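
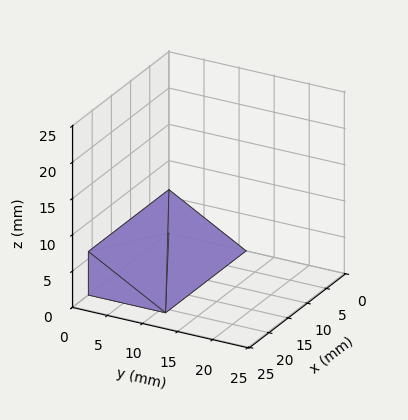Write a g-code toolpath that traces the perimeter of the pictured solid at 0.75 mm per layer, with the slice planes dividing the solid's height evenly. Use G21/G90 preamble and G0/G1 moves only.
Reading the render: the shape is a wedge (ramp): 21 × 11 mm base, rising to 6 mm along the y=0 edge and sloping linearly to z=0 at y=11 (dimensions read to the nearest mm from the axis ticks). For the g-code, the solid's height is divided into equal slices at the stated Δz and each level perimeter traced with G1 moves after a G0 lift.

; perimeter-only toolpath
G21 ; units = mm
G90 ; absolute positioning
G28 ; home
; layer 1
G0 Z0.75
G0 X0.00 Y0.00
G1 X21.00 Y0.00
G1 X21.00 Y9.62
G1 X0.00 Y9.62
G1 X0.00 Y0.00
; layer 2
G0 Z1.50
G0 X0.00 Y0.00
G1 X21.00 Y0.00
G1 X21.00 Y8.25
G1 X0.00 Y8.25
G1 X0.00 Y0.00
; layer 3
G0 Z2.25
G0 X0.00 Y0.00
G1 X21.00 Y0.00
G1 X21.00 Y6.88
G1 X0.00 Y6.88
G1 X0.00 Y0.00
; layer 4
G0 Z3.00
G0 X0.00 Y0.00
G1 X21.00 Y0.00
G1 X21.00 Y5.50
G1 X0.00 Y5.50
G1 X0.00 Y0.00
; layer 5
G0 Z3.75
G0 X0.00 Y0.00
G1 X21.00 Y0.00
G1 X21.00 Y4.12
G1 X0.00 Y4.12
G1 X0.00 Y0.00
; layer 6
G0 Z4.50
G0 X0.00 Y0.00
G1 X21.00 Y0.00
G1 X21.00 Y2.75
G1 X0.00 Y2.75
G1 X0.00 Y0.00
; layer 7
G0 Z5.25
G0 X0.00 Y0.00
G1 X21.00 Y0.00
G1 X21.00 Y1.38
G1 X0.00 Y1.38
G1 X0.00 Y0.00
M2 ; end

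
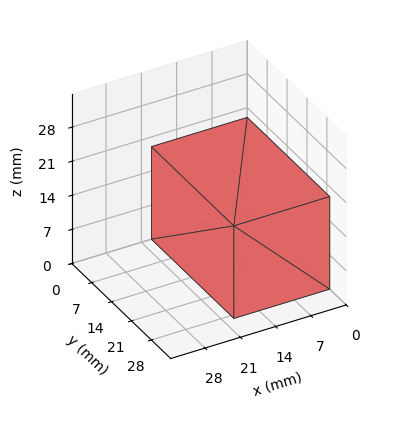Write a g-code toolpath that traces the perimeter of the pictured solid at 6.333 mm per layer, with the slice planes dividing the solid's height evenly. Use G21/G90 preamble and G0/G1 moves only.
Reading the render: the shape is a rectangular box, roughly 19 × 29 mm footprint and 19 mm tall (dimensions read to the nearest mm from the axis ticks). For the g-code, the solid's height is divided into equal slices at the stated Δz and each level perimeter traced with G1 moves after a G0 lift.

; perimeter-only toolpath
G21 ; units = mm
G90 ; absolute positioning
G28 ; home
; layer 1
G0 Z6.333
G0 X0.000 Y0.000
G1 X19.000 Y0.000
G1 X19.000 Y29.000
G1 X0.000 Y29.000
G1 X0.000 Y0.000
; layer 2
G0 Z12.667
G0 X0.000 Y0.000
G1 X19.000 Y0.000
G1 X19.000 Y29.000
G1 X0.000 Y29.000
G1 X0.000 Y0.000
; layer 3
G0 Z19.000
G0 X0.000 Y0.000
G1 X19.000 Y0.000
G1 X19.000 Y29.000
G1 X0.000 Y29.000
G1 X0.000 Y0.000
M2 ; end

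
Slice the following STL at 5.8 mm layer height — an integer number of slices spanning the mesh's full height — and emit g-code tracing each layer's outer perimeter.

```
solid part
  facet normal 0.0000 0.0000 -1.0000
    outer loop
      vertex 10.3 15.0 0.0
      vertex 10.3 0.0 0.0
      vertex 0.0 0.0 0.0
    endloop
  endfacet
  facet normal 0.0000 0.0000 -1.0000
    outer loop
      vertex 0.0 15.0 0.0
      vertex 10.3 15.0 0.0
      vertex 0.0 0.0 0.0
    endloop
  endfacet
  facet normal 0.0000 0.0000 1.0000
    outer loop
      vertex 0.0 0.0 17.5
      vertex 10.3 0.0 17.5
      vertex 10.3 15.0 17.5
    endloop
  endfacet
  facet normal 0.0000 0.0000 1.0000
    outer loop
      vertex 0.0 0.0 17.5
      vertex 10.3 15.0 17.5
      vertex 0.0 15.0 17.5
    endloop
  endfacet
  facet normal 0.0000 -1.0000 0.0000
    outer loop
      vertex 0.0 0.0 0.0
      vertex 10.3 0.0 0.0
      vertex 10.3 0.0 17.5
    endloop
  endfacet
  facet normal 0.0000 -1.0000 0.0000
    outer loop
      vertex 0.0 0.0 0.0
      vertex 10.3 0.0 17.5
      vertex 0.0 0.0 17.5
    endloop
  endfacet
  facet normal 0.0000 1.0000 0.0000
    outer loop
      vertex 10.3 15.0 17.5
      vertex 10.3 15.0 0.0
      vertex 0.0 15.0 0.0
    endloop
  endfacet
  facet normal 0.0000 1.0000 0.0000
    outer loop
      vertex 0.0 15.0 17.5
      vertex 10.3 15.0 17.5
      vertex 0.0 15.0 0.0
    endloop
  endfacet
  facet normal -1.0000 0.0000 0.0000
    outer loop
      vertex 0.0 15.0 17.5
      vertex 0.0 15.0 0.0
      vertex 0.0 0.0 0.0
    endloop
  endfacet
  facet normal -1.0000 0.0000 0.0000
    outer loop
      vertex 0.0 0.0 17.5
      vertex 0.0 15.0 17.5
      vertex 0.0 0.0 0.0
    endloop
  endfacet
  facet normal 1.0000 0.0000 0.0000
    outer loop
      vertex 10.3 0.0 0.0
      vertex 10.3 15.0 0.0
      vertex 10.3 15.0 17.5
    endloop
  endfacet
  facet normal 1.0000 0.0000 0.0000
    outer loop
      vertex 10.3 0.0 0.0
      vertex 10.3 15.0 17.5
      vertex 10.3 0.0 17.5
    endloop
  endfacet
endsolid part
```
; perimeter-only toolpath
G21 ; units = mm
G90 ; absolute positioning
G28 ; home
; layer 1
G0 Z5.8
G0 X0.0 Y0.0
G1 X10.3 Y0.0
G1 X10.3 Y15.0
G1 X0.0 Y15.0
G1 X0.0 Y0.0
; layer 2
G0 Z11.7
G0 X0.0 Y0.0
G1 X10.3 Y0.0
G1 X10.3 Y15.0
G1 X0.0 Y15.0
G1 X0.0 Y0.0
; layer 3
G0 Z17.5
G0 X0.0 Y0.0
G1 X10.3 Y0.0
G1 X10.3 Y15.0
G1 X0.0 Y15.0
G1 X0.0 Y0.0
M2 ; end

The solid is a rectangular box, roughly 10.3 × 15 mm footprint and 17.5 mm tall. Slicing at Δz = 5.8 mm — 3 equal slices spanning the solid's height, so layer i sits at z = i·h/3 — gives 3 non-empty perimeters. Each is a 4-segment closed polygon; G0 lifts to the layer z and rapids to the start vertex, then G1 traces the edges.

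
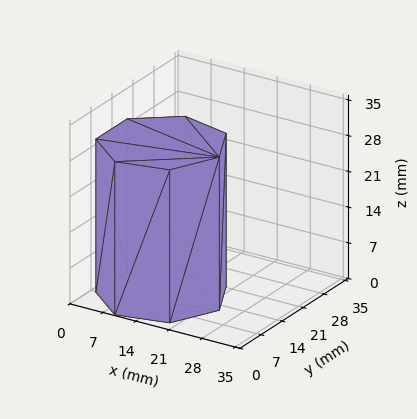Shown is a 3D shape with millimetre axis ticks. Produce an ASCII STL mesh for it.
Reading the render: the shape is a regular 7-sided prism (a cylinder approximated with 7 flat sides), circumscribed radius ≈ 12 mm, height ≈ 30 mm (dimensions read to the nearest mm from the axis ticks). For the STL, each face is triangulated and given an outward normal.

solid part
  facet normal 0.0000 0.0000 -1.0000
    outer loop
      vertex 9.330 23.699 0.000
      vertex 19.482 21.382 0.000
      vertex 24.000 12.000 0.000
    endloop
  endfacet
  facet normal 0.0000 0.0000 -1.0000
    outer loop
      vertex 1.188 17.207 0.000
      vertex 9.330 23.699 0.000
      vertex 24.000 12.000 0.000
    endloop
  endfacet
  facet normal 0.0000 0.0000 -1.0000
    outer loop
      vertex 1.188 6.793 0.000
      vertex 1.188 17.207 0.000
      vertex 24.000 12.000 0.000
    endloop
  endfacet
  facet normal 0.0000 0.0000 -1.0000
    outer loop
      vertex 9.330 0.301 0.000
      vertex 1.188 6.793 0.000
      vertex 24.000 12.000 0.000
    endloop
  endfacet
  facet normal 0.0000 0.0000 -1.0000
    outer loop
      vertex 19.482 2.618 0.000
      vertex 9.330 0.301 0.000
      vertex 24.000 12.000 0.000
    endloop
  endfacet
  facet normal 0.0000 0.0000 1.0000
    outer loop
      vertex 24.000 12.000 30.000
      vertex 19.482 21.382 30.000
      vertex 9.330 23.699 30.000
    endloop
  endfacet
  facet normal 0.0000 0.0000 1.0000
    outer loop
      vertex 24.000 12.000 30.000
      vertex 9.330 23.699 30.000
      vertex 1.188 17.207 30.000
    endloop
  endfacet
  facet normal 0.0000 0.0000 1.0000
    outer loop
      vertex 24.000 12.000 30.000
      vertex 1.188 17.207 30.000
      vertex 1.188 6.793 30.000
    endloop
  endfacet
  facet normal 0.0000 0.0000 1.0000
    outer loop
      vertex 24.000 12.000 30.000
      vertex 1.188 6.793 30.000
      vertex 9.330 0.301 30.000
    endloop
  endfacet
  facet normal 0.0000 0.0000 1.0000
    outer loop
      vertex 24.000 12.000 30.000
      vertex 9.330 0.301 30.000
      vertex 19.482 2.618 30.000
    endloop
  endfacet
  facet normal 0.9010 0.4339 0.0000
    outer loop
      vertex 24.000 12.000 0.000
      vertex 19.482 21.382 0.000
      vertex 19.482 21.382 30.000
    endloop
  endfacet
  facet normal 0.9010 0.4339 0.0000
    outer loop
      vertex 24.000 12.000 0.000
      vertex 19.482 21.382 30.000
      vertex 24.000 12.000 30.000
    endloop
  endfacet
  facet normal 0.2225 0.9749 0.0000
    outer loop
      vertex 19.482 21.382 0.000
      vertex 9.330 23.699 0.000
      vertex 9.330 23.699 30.000
    endloop
  endfacet
  facet normal 0.2225 0.9749 0.0000
    outer loop
      vertex 19.482 21.382 0.000
      vertex 9.330 23.699 30.000
      vertex 19.482 21.382 30.000
    endloop
  endfacet
  facet normal -0.6234 0.7819 0.0000
    outer loop
      vertex 9.330 23.699 0.000
      vertex 1.188 17.207 0.000
      vertex 1.188 17.207 30.000
    endloop
  endfacet
  facet normal -0.6234 0.7819 0.0000
    outer loop
      vertex 9.330 23.699 0.000
      vertex 1.188 17.207 30.000
      vertex 9.330 23.699 30.000
    endloop
  endfacet
  facet normal -1.0000 0.0000 0.0000
    outer loop
      vertex 1.188 17.207 0.000
      vertex 1.188 6.793 0.000
      vertex 1.188 6.793 30.000
    endloop
  endfacet
  facet normal -1.0000 0.0000 0.0000
    outer loop
      vertex 1.188 17.207 0.000
      vertex 1.188 6.793 30.000
      vertex 1.188 17.207 30.000
    endloop
  endfacet
  facet normal -0.6234 -0.7819 0.0000
    outer loop
      vertex 1.188 6.793 0.000
      vertex 9.330 0.301 0.000
      vertex 9.330 0.301 30.000
    endloop
  endfacet
  facet normal -0.6234 -0.7819 0.0000
    outer loop
      vertex 1.188 6.793 0.000
      vertex 9.330 0.301 30.000
      vertex 1.188 6.793 30.000
    endloop
  endfacet
  facet normal 0.2225 -0.9749 0.0000
    outer loop
      vertex 9.330 0.301 0.000
      vertex 19.482 2.618 0.000
      vertex 19.482 2.618 30.000
    endloop
  endfacet
  facet normal 0.2225 -0.9749 0.0000
    outer loop
      vertex 9.330 0.301 0.000
      vertex 19.482 2.618 30.000
      vertex 9.330 0.301 30.000
    endloop
  endfacet
  facet normal 0.9010 -0.4339 0.0000
    outer loop
      vertex 19.482 2.618 0.000
      vertex 24.000 12.000 0.000
      vertex 24.000 12.000 30.000
    endloop
  endfacet
  facet normal 0.9010 -0.4339 0.0000
    outer loop
      vertex 19.482 2.618 0.000
      vertex 24.000 12.000 30.000
      vertex 19.482 2.618 30.000
    endloop
  endfacet
endsolid part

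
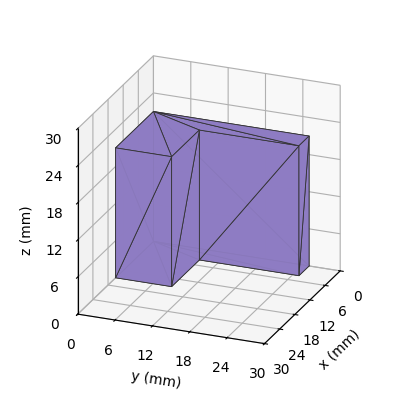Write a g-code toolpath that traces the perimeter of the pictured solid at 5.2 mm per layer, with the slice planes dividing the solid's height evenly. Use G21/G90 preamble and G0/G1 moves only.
Reading the render: the shape is an L-shaped prism: outer 15 × 25 mm, arm thicknesses ≈ 9 mm (horizontal) and 4 mm (vertical), extruded 21 mm in z (dimensions read to the nearest mm from the axis ticks). For the g-code, the solid's height is divided into equal slices at the stated Δz and each level perimeter traced with G1 moves after a G0 lift.

; perimeter-only toolpath
G21 ; units = mm
G90 ; absolute positioning
G28 ; home
; layer 1
G0 Z5.2
G0 X0.0 Y0.0
G1 X15.0 Y0.0
G1 X15.0 Y9.0
G1 X4.0 Y9.0
G1 X4.0 Y25.0
G1 X0.0 Y25.0
G1 X0.0 Y0.0
; layer 2
G0 Z10.5
G0 X0.0 Y0.0
G1 X15.0 Y0.0
G1 X15.0 Y9.0
G1 X4.0 Y9.0
G1 X4.0 Y25.0
G1 X0.0 Y25.0
G1 X0.0 Y0.0
; layer 3
G0 Z15.8
G0 X0.0 Y0.0
G1 X15.0 Y0.0
G1 X15.0 Y9.0
G1 X4.0 Y9.0
G1 X4.0 Y25.0
G1 X0.0 Y25.0
G1 X0.0 Y0.0
; layer 4
G0 Z21.0
G0 X0.0 Y0.0
G1 X15.0 Y0.0
G1 X15.0 Y9.0
G1 X4.0 Y9.0
G1 X4.0 Y25.0
G1 X0.0 Y25.0
G1 X0.0 Y0.0
M2 ; end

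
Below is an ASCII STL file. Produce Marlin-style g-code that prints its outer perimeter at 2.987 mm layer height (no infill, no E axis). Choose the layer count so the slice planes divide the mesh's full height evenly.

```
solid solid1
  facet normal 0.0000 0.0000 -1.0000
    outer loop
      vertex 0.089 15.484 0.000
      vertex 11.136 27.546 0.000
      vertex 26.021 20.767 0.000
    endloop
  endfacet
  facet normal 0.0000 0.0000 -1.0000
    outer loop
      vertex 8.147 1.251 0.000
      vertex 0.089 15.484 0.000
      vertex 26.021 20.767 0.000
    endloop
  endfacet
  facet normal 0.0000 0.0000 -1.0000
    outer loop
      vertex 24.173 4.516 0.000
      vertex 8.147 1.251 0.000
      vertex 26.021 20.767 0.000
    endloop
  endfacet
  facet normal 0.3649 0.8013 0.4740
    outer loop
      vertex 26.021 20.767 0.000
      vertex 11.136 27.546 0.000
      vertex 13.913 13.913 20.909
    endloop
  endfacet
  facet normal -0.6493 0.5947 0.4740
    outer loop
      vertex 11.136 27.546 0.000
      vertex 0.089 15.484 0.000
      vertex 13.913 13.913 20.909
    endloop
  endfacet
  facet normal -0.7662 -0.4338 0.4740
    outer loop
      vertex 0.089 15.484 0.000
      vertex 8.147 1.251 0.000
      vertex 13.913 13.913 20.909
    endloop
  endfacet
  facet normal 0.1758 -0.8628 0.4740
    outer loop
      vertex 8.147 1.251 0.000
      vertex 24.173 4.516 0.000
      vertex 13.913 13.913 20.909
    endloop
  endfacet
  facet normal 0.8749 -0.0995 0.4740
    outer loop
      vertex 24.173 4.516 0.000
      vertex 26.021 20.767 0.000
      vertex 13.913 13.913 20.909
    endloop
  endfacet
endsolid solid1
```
; perimeter-only toolpath
G21 ; units = mm
G90 ; absolute positioning
G28 ; home
; layer 1
G0 Z2.987
G0 X24.291 Y19.788
G1 X11.533 Y25.598
G1 X2.064 Y15.260
G1 X8.971 Y3.060
G1 X22.707 Y5.858
G1 X24.291 Y19.788
; layer 2
G0 Z5.974
G0 X22.562 Y18.809
G1 X11.929 Y23.651
G1 X4.039 Y15.035
G1 X9.794 Y4.869
G1 X21.242 Y7.201
G1 X22.562 Y18.809
; layer 3
G0 Z8.961
G0 X20.832 Y17.830
G1 X12.326 Y21.703
G1 X6.014 Y14.811
G1 X10.618 Y6.678
G1 X19.776 Y8.543
G1 X20.832 Y17.830
; layer 4
G0 Z11.948
G0 X19.102 Y16.850
G1 X12.723 Y19.756
G1 X7.988 Y14.586
G1 X11.442 Y8.486
G1 X18.310 Y9.886
G1 X19.102 Y16.850
; layer 5
G0 Z14.935
G0 X17.372 Y15.871
G1 X13.120 Y17.808
G1 X9.963 Y14.362
G1 X12.266 Y10.295
G1 X16.844 Y11.228
G1 X17.372 Y15.871
; layer 6
G0 Z17.922
G0 X15.643 Y14.892
G1 X13.516 Y15.861
G1 X11.938 Y14.137
G1 X13.089 Y12.104
G1 X15.379 Y12.571
G1 X15.643 Y14.892
M2 ; end

The solid is a regular 5-sided pyramid, base circumscribed radius ≈ 13.9 mm, apex at z ≈ 20.9 mm. Slicing at Δz = 2.987 mm — 7 equal slices spanning the solid's height, so layer i sits at z = i·h/7 — gives 6 non-empty perimeters. Each is a 5-segment closed polygon; G0 lifts to the layer z and rapids to the start vertex, then G1 traces the edges. The cross-section shrinks linearly with z (the slice at the apex is degenerate and omitted).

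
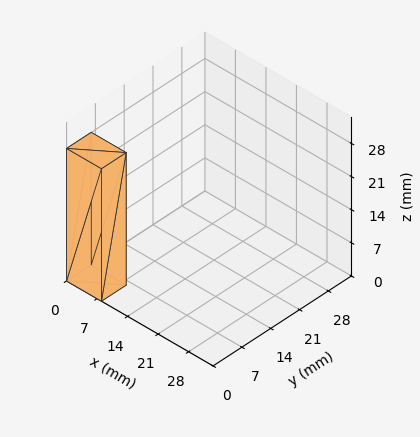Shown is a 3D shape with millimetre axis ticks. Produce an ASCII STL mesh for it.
Reading the render: the shape is a rectangular box, roughly 8 × 6 mm footprint and 28 mm tall (dimensions read to the nearest mm from the axis ticks). For the STL, each face is triangulated and given an outward normal.

solid part
  facet normal 0.0000 0.0000 -1.0000
    outer loop
      vertex 8.0 6.0 0.0
      vertex 8.0 0.0 0.0
      vertex 0.0 0.0 0.0
    endloop
  endfacet
  facet normal 0.0000 0.0000 -1.0000
    outer loop
      vertex 0.0 6.0 0.0
      vertex 8.0 6.0 0.0
      vertex 0.0 0.0 0.0
    endloop
  endfacet
  facet normal 0.0000 0.0000 1.0000
    outer loop
      vertex 0.0 0.0 28.0
      vertex 8.0 0.0 28.0
      vertex 8.0 6.0 28.0
    endloop
  endfacet
  facet normal 0.0000 0.0000 1.0000
    outer loop
      vertex 0.0 0.0 28.0
      vertex 8.0 6.0 28.0
      vertex 0.0 6.0 28.0
    endloop
  endfacet
  facet normal 0.0000 -1.0000 0.0000
    outer loop
      vertex 0.0 0.0 0.0
      vertex 8.0 0.0 0.0
      vertex 8.0 0.0 28.0
    endloop
  endfacet
  facet normal 0.0000 -1.0000 0.0000
    outer loop
      vertex 0.0 0.0 0.0
      vertex 8.0 0.0 28.0
      vertex 0.0 0.0 28.0
    endloop
  endfacet
  facet normal 0.0000 1.0000 0.0000
    outer loop
      vertex 8.0 6.0 28.0
      vertex 8.0 6.0 0.0
      vertex 0.0 6.0 0.0
    endloop
  endfacet
  facet normal 0.0000 1.0000 0.0000
    outer loop
      vertex 0.0 6.0 28.0
      vertex 8.0 6.0 28.0
      vertex 0.0 6.0 0.0
    endloop
  endfacet
  facet normal -1.0000 0.0000 0.0000
    outer loop
      vertex 0.0 6.0 28.0
      vertex 0.0 6.0 0.0
      vertex 0.0 0.0 0.0
    endloop
  endfacet
  facet normal -1.0000 0.0000 0.0000
    outer loop
      vertex 0.0 0.0 28.0
      vertex 0.0 6.0 28.0
      vertex 0.0 0.0 0.0
    endloop
  endfacet
  facet normal 1.0000 0.0000 0.0000
    outer loop
      vertex 8.0 0.0 0.0
      vertex 8.0 6.0 0.0
      vertex 8.0 6.0 28.0
    endloop
  endfacet
  facet normal 1.0000 0.0000 0.0000
    outer loop
      vertex 8.0 0.0 0.0
      vertex 8.0 6.0 28.0
      vertex 8.0 0.0 28.0
    endloop
  endfacet
endsolid part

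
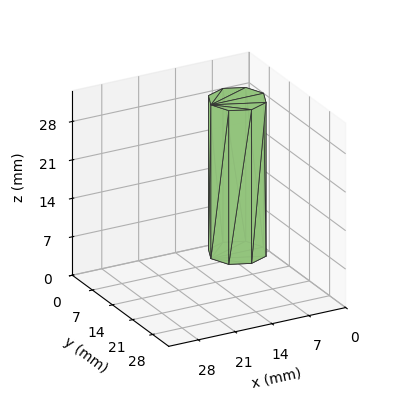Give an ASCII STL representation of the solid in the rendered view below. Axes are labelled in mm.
Reading the render: the shape is a regular 8-sided prism (a cylinder approximated with 8 flat sides), circumscribed radius ≈ 5 mm, height ≈ 28 mm (dimensions read to the nearest mm from the axis ticks). For the STL, each face is triangulated and given an outward normal.

solid part
  facet normal 0.0000 0.0000 -1.0000
    outer loop
      vertex 5.000 10.000 0.000
      vertex 8.536 8.536 0.000
      vertex 10.000 5.000 0.000
    endloop
  endfacet
  facet normal 0.0000 0.0000 -1.0000
    outer loop
      vertex 1.464 8.536 0.000
      vertex 5.000 10.000 0.000
      vertex 10.000 5.000 0.000
    endloop
  endfacet
  facet normal 0.0000 0.0000 -1.0000
    outer loop
      vertex 0.000 5.000 0.000
      vertex 1.464 8.536 0.000
      vertex 10.000 5.000 0.000
    endloop
  endfacet
  facet normal 0.0000 0.0000 -1.0000
    outer loop
      vertex 1.464 1.464 0.000
      vertex 0.000 5.000 0.000
      vertex 10.000 5.000 0.000
    endloop
  endfacet
  facet normal 0.0000 0.0000 -1.0000
    outer loop
      vertex 5.000 0.000 0.000
      vertex 1.464 1.464 0.000
      vertex 10.000 5.000 0.000
    endloop
  endfacet
  facet normal 0.0000 0.0000 -1.0000
    outer loop
      vertex 8.536 1.464 0.000
      vertex 5.000 0.000 0.000
      vertex 10.000 5.000 0.000
    endloop
  endfacet
  facet normal 0.0000 0.0000 1.0000
    outer loop
      vertex 10.000 5.000 28.000
      vertex 8.536 8.536 28.000
      vertex 5.000 10.000 28.000
    endloop
  endfacet
  facet normal 0.0000 0.0000 1.0000
    outer loop
      vertex 10.000 5.000 28.000
      vertex 5.000 10.000 28.000
      vertex 1.464 8.536 28.000
    endloop
  endfacet
  facet normal 0.0000 0.0000 1.0000
    outer loop
      vertex 10.000 5.000 28.000
      vertex 1.464 8.536 28.000
      vertex 0.000 5.000 28.000
    endloop
  endfacet
  facet normal 0.0000 0.0000 1.0000
    outer loop
      vertex 10.000 5.000 28.000
      vertex 0.000 5.000 28.000
      vertex 1.464 1.464 28.000
    endloop
  endfacet
  facet normal 0.0000 0.0000 1.0000
    outer loop
      vertex 10.000 5.000 28.000
      vertex 1.464 1.464 28.000
      vertex 5.000 0.000 28.000
    endloop
  endfacet
  facet normal 0.0000 0.0000 1.0000
    outer loop
      vertex 10.000 5.000 28.000
      vertex 5.000 0.000 28.000
      vertex 8.536 1.464 28.000
    endloop
  endfacet
  facet normal 0.9239 0.3825 0.0000
    outer loop
      vertex 10.000 5.000 0.000
      vertex 8.536 8.536 0.000
      vertex 8.536 8.536 28.000
    endloop
  endfacet
  facet normal 0.9239 0.3825 0.0000
    outer loop
      vertex 10.000 5.000 0.000
      vertex 8.536 8.536 28.000
      vertex 10.000 5.000 28.000
    endloop
  endfacet
  facet normal 0.3825 0.9239 0.0000
    outer loop
      vertex 8.536 8.536 0.000
      vertex 5.000 10.000 0.000
      vertex 5.000 10.000 28.000
    endloop
  endfacet
  facet normal 0.3825 0.9239 0.0000
    outer loop
      vertex 8.536 8.536 0.000
      vertex 5.000 10.000 28.000
      vertex 8.536 8.536 28.000
    endloop
  endfacet
  facet normal -0.3825 0.9239 0.0000
    outer loop
      vertex 5.000 10.000 0.000
      vertex 1.464 8.536 0.000
      vertex 1.464 8.536 28.000
    endloop
  endfacet
  facet normal -0.3825 0.9239 0.0000
    outer loop
      vertex 5.000 10.000 0.000
      vertex 1.464 8.536 28.000
      vertex 5.000 10.000 28.000
    endloop
  endfacet
  facet normal -0.9239 0.3825 0.0000
    outer loop
      vertex 1.464 8.536 0.000
      vertex 0.000 5.000 0.000
      vertex 0.000 5.000 28.000
    endloop
  endfacet
  facet normal -0.9239 0.3825 0.0000
    outer loop
      vertex 1.464 8.536 0.000
      vertex 0.000 5.000 28.000
      vertex 1.464 8.536 28.000
    endloop
  endfacet
  facet normal -0.9239 -0.3825 0.0000
    outer loop
      vertex 0.000 5.000 0.000
      vertex 1.464 1.464 0.000
      vertex 1.464 1.464 28.000
    endloop
  endfacet
  facet normal -0.9239 -0.3825 0.0000
    outer loop
      vertex 0.000 5.000 0.000
      vertex 1.464 1.464 28.000
      vertex 0.000 5.000 28.000
    endloop
  endfacet
  facet normal -0.3825 -0.9239 0.0000
    outer loop
      vertex 1.464 1.464 0.000
      vertex 5.000 0.000 0.000
      vertex 5.000 0.000 28.000
    endloop
  endfacet
  facet normal -0.3825 -0.9239 0.0000
    outer loop
      vertex 1.464 1.464 0.000
      vertex 5.000 0.000 28.000
      vertex 1.464 1.464 28.000
    endloop
  endfacet
  facet normal 0.3825 -0.9239 0.0000
    outer loop
      vertex 5.000 0.000 0.000
      vertex 8.536 1.464 0.000
      vertex 8.536 1.464 28.000
    endloop
  endfacet
  facet normal 0.3825 -0.9239 0.0000
    outer loop
      vertex 5.000 0.000 0.000
      vertex 8.536 1.464 28.000
      vertex 5.000 0.000 28.000
    endloop
  endfacet
  facet normal 0.9239 -0.3825 0.0000
    outer loop
      vertex 8.536 1.464 0.000
      vertex 10.000 5.000 0.000
      vertex 10.000 5.000 28.000
    endloop
  endfacet
  facet normal 0.9239 -0.3825 0.0000
    outer loop
      vertex 8.536 1.464 0.000
      vertex 10.000 5.000 28.000
      vertex 8.536 1.464 28.000
    endloop
  endfacet
endsolid part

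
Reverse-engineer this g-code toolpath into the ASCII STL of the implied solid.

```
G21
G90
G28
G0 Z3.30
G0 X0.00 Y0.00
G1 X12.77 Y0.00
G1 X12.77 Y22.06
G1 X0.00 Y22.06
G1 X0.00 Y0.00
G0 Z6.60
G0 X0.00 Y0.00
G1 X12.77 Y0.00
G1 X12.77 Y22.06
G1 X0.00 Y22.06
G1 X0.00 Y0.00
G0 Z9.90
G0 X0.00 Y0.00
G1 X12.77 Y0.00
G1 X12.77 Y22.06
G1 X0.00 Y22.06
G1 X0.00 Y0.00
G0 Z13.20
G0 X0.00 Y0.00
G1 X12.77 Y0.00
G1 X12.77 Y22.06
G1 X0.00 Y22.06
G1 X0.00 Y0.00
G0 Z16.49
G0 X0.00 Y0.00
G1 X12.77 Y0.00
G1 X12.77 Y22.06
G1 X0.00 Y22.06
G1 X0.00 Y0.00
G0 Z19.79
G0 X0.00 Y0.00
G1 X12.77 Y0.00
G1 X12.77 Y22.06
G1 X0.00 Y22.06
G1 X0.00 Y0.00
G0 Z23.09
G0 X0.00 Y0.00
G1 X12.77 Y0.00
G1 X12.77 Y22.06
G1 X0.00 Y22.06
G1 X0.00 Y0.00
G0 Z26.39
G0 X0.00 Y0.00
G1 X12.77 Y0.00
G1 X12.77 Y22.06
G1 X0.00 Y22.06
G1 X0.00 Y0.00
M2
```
solid part
  facet normal 0.0000 0.0000 -1.0000
    outer loop
      vertex 12.77 22.06 0.00
      vertex 12.77 0.00 0.00
      vertex 0.00 0.00 0.00
    endloop
  endfacet
  facet normal 0.0000 0.0000 -1.0000
    outer loop
      vertex 0.00 22.06 0.00
      vertex 12.77 22.06 0.00
      vertex 0.00 0.00 0.00
    endloop
  endfacet
  facet normal 0.0000 0.0000 1.0000
    outer loop
      vertex 0.00 0.00 26.39
      vertex 12.77 0.00 26.39
      vertex 12.77 22.06 26.39
    endloop
  endfacet
  facet normal 0.0000 0.0000 1.0000
    outer loop
      vertex 0.00 0.00 26.39
      vertex 12.77 22.06 26.39
      vertex 0.00 22.06 26.39
    endloop
  endfacet
  facet normal 0.0000 -1.0000 0.0000
    outer loop
      vertex 0.00 0.00 0.00
      vertex 12.77 0.00 0.00
      vertex 12.77 0.00 26.39
    endloop
  endfacet
  facet normal 0.0000 -1.0000 0.0000
    outer loop
      vertex 0.00 0.00 0.00
      vertex 12.77 0.00 26.39
      vertex 0.00 0.00 26.39
    endloop
  endfacet
  facet normal 0.0000 1.0000 0.0000
    outer loop
      vertex 12.77 22.06 26.39
      vertex 12.77 22.06 0.00
      vertex 0.00 22.06 0.00
    endloop
  endfacet
  facet normal 0.0000 1.0000 0.0000
    outer loop
      vertex 0.00 22.06 26.39
      vertex 12.77 22.06 26.39
      vertex 0.00 22.06 0.00
    endloop
  endfacet
  facet normal -1.0000 0.0000 0.0000
    outer loop
      vertex 0.00 22.06 26.39
      vertex 0.00 22.06 0.00
      vertex 0.00 0.00 0.00
    endloop
  endfacet
  facet normal -1.0000 0.0000 0.0000
    outer loop
      vertex 0.00 0.00 26.39
      vertex 0.00 22.06 26.39
      vertex 0.00 0.00 0.00
    endloop
  endfacet
  facet normal 1.0000 0.0000 0.0000
    outer loop
      vertex 12.77 0.00 0.00
      vertex 12.77 22.06 0.00
      vertex 12.77 22.06 26.39
    endloop
  endfacet
  facet normal 1.0000 0.0000 0.0000
    outer loop
      vertex 12.77 0.00 0.00
      vertex 12.77 22.06 26.39
      vertex 12.77 0.00 26.39
    endloop
  endfacet
endsolid part

The G0 Z moves step by Δz≈3.30 mm. Every layer's G1 loop is the same polygon, so the solid is a straight extrusion of it from z=0 to z≈26.4. Closing with flat bottom and top caps and triangulating gives 12 facets — a rectangular box, roughly 12.8 × 22.1 mm footprint and 26.4 mm tall.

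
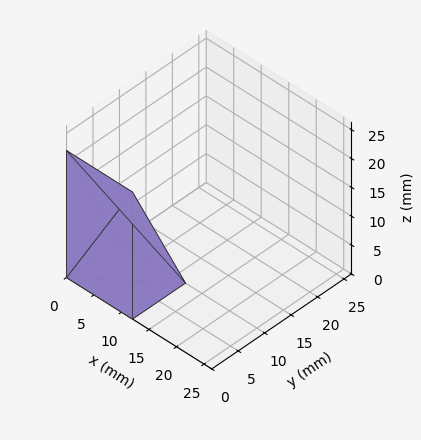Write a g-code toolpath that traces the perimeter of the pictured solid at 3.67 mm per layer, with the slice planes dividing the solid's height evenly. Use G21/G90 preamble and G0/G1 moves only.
Reading the render: the shape is a wedge (ramp): 12 × 10 mm base, rising to 22 mm along the y=0 edge and sloping linearly to z=0 at y=10 (dimensions read to the nearest mm from the axis ticks). For the g-code, the solid's height is divided into equal slices at the stated Δz and each level perimeter traced with G1 moves after a G0 lift.

; perimeter-only toolpath
G21 ; units = mm
G90 ; absolute positioning
G28 ; home
; layer 1
G0 Z3.67
G0 X0.00 Y0.00
G1 X12.00 Y0.00
G1 X12.00 Y8.33
G1 X0.00 Y8.33
G1 X0.00 Y0.00
; layer 2
G0 Z7.33
G0 X0.00 Y0.00
G1 X12.00 Y0.00
G1 X12.00 Y6.67
G1 X0.00 Y6.67
G1 X0.00 Y0.00
; layer 3
G0 Z11.00
G0 X0.00 Y0.00
G1 X12.00 Y0.00
G1 X12.00 Y5.00
G1 X0.00 Y5.00
G1 X0.00 Y0.00
; layer 4
G0 Z14.67
G0 X0.00 Y0.00
G1 X12.00 Y0.00
G1 X12.00 Y3.33
G1 X0.00 Y3.33
G1 X0.00 Y0.00
; layer 5
G0 Z18.33
G0 X0.00 Y0.00
G1 X12.00 Y0.00
G1 X12.00 Y1.67
G1 X0.00 Y1.67
G1 X0.00 Y0.00
M2 ; end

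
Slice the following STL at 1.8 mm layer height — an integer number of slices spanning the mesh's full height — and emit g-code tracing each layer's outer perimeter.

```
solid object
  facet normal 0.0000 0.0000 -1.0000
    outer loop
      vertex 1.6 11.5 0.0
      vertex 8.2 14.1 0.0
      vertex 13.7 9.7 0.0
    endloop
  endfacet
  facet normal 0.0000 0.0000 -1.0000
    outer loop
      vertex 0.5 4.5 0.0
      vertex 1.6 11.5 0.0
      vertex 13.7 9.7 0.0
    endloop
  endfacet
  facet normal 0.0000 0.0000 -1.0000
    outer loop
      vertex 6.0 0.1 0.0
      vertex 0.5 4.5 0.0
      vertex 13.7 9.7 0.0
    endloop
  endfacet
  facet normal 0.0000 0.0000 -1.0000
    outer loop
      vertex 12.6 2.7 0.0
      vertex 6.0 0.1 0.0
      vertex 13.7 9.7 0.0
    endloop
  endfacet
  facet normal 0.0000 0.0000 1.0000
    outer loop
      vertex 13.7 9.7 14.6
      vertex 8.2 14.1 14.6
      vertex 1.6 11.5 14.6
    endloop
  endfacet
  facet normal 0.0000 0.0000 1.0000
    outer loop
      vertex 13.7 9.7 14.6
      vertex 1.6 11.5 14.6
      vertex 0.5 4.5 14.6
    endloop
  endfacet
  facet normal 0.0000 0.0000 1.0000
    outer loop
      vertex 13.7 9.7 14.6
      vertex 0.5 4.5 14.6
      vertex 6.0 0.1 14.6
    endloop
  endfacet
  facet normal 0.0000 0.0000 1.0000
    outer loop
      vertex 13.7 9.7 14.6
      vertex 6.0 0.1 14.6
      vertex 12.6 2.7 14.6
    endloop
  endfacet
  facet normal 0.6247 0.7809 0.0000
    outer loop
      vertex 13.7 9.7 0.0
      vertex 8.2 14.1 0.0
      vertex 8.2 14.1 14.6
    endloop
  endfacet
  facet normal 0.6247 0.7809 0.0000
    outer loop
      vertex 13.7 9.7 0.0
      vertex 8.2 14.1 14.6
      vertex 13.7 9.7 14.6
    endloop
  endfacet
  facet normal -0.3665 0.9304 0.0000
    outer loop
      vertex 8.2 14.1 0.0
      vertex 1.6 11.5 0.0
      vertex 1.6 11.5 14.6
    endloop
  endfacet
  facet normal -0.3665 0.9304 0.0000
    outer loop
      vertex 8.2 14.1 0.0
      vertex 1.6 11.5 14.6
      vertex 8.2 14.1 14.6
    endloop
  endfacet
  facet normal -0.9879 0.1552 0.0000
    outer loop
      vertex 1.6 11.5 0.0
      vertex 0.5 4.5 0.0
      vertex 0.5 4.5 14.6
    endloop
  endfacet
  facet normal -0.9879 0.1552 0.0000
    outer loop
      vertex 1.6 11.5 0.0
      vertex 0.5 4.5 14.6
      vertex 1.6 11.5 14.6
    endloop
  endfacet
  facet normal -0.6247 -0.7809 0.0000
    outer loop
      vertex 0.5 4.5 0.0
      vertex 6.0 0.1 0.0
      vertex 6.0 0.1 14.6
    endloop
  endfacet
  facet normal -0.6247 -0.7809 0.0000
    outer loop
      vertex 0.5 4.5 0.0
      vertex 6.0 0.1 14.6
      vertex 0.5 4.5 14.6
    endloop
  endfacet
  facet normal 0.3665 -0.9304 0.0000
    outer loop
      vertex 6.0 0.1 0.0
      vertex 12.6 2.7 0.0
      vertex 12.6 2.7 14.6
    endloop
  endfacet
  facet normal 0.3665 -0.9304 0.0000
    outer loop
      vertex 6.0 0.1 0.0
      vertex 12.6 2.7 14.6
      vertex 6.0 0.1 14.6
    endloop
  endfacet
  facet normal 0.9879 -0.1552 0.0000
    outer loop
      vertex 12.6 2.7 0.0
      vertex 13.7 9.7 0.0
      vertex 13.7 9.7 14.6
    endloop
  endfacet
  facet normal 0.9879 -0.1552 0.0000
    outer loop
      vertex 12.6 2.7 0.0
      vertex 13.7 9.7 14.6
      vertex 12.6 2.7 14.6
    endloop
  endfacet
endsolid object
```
; perimeter-only toolpath
G21 ; units = mm
G90 ; absolute positioning
G28 ; home
; layer 1
G0 Z1.8
G0 X13.7 Y9.7
G1 X8.2 Y14.1
G1 X1.6 Y11.5
G1 X0.5 Y4.5
G1 X6.0 Y0.1
G1 X12.6 Y2.7
G1 X13.7 Y9.7
; layer 2
G0 Z3.6
G0 X13.7 Y9.7
G1 X8.2 Y14.1
G1 X1.6 Y11.5
G1 X0.5 Y4.5
G1 X6.0 Y0.1
G1 X12.6 Y2.7
G1 X13.7 Y9.7
; layer 3
G0 Z5.5
G0 X13.7 Y9.7
G1 X8.2 Y14.1
G1 X1.6 Y11.5
G1 X0.5 Y4.5
G1 X6.0 Y0.1
G1 X12.6 Y2.7
G1 X13.7 Y9.7
; layer 4
G0 Z7.3
G0 X13.7 Y9.7
G1 X8.2 Y14.1
G1 X1.6 Y11.5
G1 X0.5 Y4.5
G1 X6.0 Y0.1
G1 X12.6 Y2.7
G1 X13.7 Y9.7
; layer 5
G0 Z9.1
G0 X13.7 Y9.7
G1 X8.2 Y14.1
G1 X1.6 Y11.5
G1 X0.5 Y4.5
G1 X6.0 Y0.1
G1 X12.6 Y2.7
G1 X13.7 Y9.7
; layer 6
G0 Z10.9
G0 X13.7 Y9.7
G1 X8.2 Y14.1
G1 X1.6 Y11.5
G1 X0.5 Y4.5
G1 X6.0 Y0.1
G1 X12.6 Y2.7
G1 X13.7 Y9.7
; layer 7
G0 Z12.8
G0 X13.7 Y9.7
G1 X8.2 Y14.1
G1 X1.6 Y11.5
G1 X0.5 Y4.5
G1 X6.0 Y0.1
G1 X12.6 Y2.7
G1 X13.7 Y9.7
; layer 8
G0 Z14.6
G0 X13.7 Y9.7
G1 X8.2 Y14.1
G1 X1.6 Y11.5
G1 X0.5 Y4.5
G1 X6.0 Y0.1
G1 X12.6 Y2.7
G1 X13.7 Y9.7
M2 ; end

The solid is a regular 6-sided prism (a cylinder approximated with 6 flat sides), circumscribed radius ≈ 7.1 mm, height ≈ 14.6 mm. Slicing at Δz = 1.8 mm — 8 equal slices spanning the solid's height, so layer i sits at z = i·h/8 — gives 8 non-empty perimeters. Each is a 6-segment closed polygon; G0 lifts to the layer z and rapids to the start vertex, then G1 traces the edges.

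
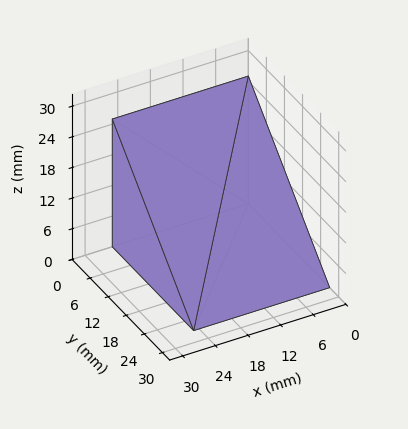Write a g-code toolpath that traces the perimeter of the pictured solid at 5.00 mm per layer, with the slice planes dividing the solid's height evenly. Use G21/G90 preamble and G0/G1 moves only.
Reading the render: the shape is a wedge (ramp): 25 × 27 mm base, rising to 25 mm along the y=0 edge and sloping linearly to z=0 at y=27 (dimensions read to the nearest mm from the axis ticks). For the g-code, the solid's height is divided into equal slices at the stated Δz and each level perimeter traced with G1 moves after a G0 lift.

; perimeter-only toolpath
G21 ; units = mm
G90 ; absolute positioning
G28 ; home
; layer 1
G0 Z5.00
G0 X0.00 Y0.00
G1 X25.00 Y0.00
G1 X25.00 Y21.60
G1 X0.00 Y21.60
G1 X0.00 Y0.00
; layer 2
G0 Z10.00
G0 X0.00 Y0.00
G1 X25.00 Y0.00
G1 X25.00 Y16.20
G1 X0.00 Y16.20
G1 X0.00 Y0.00
; layer 3
G0 Z15.00
G0 X0.00 Y0.00
G1 X25.00 Y0.00
G1 X25.00 Y10.80
G1 X0.00 Y10.80
G1 X0.00 Y0.00
; layer 4
G0 Z20.00
G0 X0.00 Y0.00
G1 X25.00 Y0.00
G1 X25.00 Y5.40
G1 X0.00 Y5.40
G1 X0.00 Y0.00
M2 ; end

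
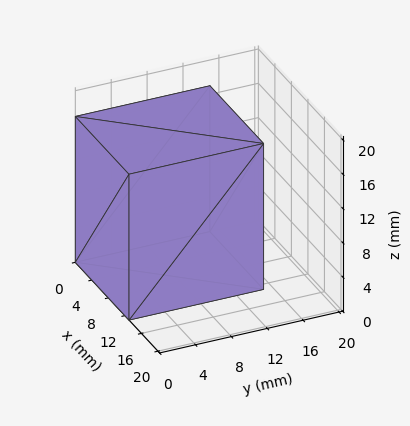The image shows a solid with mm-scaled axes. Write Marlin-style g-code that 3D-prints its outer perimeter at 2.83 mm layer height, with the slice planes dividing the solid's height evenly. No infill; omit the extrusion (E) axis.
Reading the render: the shape is a rectangular box, roughly 13 × 15 mm footprint and 17 mm tall (dimensions read to the nearest mm from the axis ticks). For the g-code, the solid's height is divided into equal slices at the stated Δz and each level perimeter traced with G1 moves after a G0 lift.

; perimeter-only toolpath
G21 ; units = mm
G90 ; absolute positioning
G28 ; home
; layer 1
G0 Z2.83
G0 X0.00 Y0.00
G1 X13.00 Y0.00
G1 X13.00 Y15.00
G1 X0.00 Y15.00
G1 X0.00 Y0.00
; layer 2
G0 Z5.67
G0 X0.00 Y0.00
G1 X13.00 Y0.00
G1 X13.00 Y15.00
G1 X0.00 Y15.00
G1 X0.00 Y0.00
; layer 3
G0 Z8.50
G0 X0.00 Y0.00
G1 X13.00 Y0.00
G1 X13.00 Y15.00
G1 X0.00 Y15.00
G1 X0.00 Y0.00
; layer 4
G0 Z11.33
G0 X0.00 Y0.00
G1 X13.00 Y0.00
G1 X13.00 Y15.00
G1 X0.00 Y15.00
G1 X0.00 Y0.00
; layer 5
G0 Z14.17
G0 X0.00 Y0.00
G1 X13.00 Y0.00
G1 X13.00 Y15.00
G1 X0.00 Y15.00
G1 X0.00 Y0.00
; layer 6
G0 Z17.00
G0 X0.00 Y0.00
G1 X13.00 Y0.00
G1 X13.00 Y15.00
G1 X0.00 Y15.00
G1 X0.00 Y0.00
M2 ; end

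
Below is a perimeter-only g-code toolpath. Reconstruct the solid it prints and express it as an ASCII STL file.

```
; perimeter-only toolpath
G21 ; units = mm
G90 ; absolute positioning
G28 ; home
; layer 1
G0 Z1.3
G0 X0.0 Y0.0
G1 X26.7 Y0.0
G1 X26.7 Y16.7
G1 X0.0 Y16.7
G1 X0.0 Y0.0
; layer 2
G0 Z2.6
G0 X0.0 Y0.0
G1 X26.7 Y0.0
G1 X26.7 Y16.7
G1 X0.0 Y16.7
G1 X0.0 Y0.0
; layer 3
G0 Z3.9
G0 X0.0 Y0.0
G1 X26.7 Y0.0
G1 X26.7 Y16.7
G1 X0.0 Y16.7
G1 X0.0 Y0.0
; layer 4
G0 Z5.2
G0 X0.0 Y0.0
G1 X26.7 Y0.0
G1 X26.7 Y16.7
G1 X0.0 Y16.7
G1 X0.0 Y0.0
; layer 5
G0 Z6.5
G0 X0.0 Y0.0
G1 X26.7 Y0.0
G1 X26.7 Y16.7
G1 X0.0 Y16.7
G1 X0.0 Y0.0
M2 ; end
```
solid part
  facet normal 0.0000 0.0000 -1.0000
    outer loop
      vertex 26.7 16.7 0.0
      vertex 26.7 0.0 0.0
      vertex 0.0 0.0 0.0
    endloop
  endfacet
  facet normal 0.0000 0.0000 -1.0000
    outer loop
      vertex 0.0 16.7 0.0
      vertex 26.7 16.7 0.0
      vertex 0.0 0.0 0.0
    endloop
  endfacet
  facet normal 0.0000 0.0000 1.0000
    outer loop
      vertex 0.0 0.0 6.5
      vertex 26.7 0.0 6.5
      vertex 26.7 16.7 6.5
    endloop
  endfacet
  facet normal 0.0000 0.0000 1.0000
    outer loop
      vertex 0.0 0.0 6.5
      vertex 26.7 16.7 6.5
      vertex 0.0 16.7 6.5
    endloop
  endfacet
  facet normal 0.0000 -1.0000 0.0000
    outer loop
      vertex 0.0 0.0 0.0
      vertex 26.7 0.0 0.0
      vertex 26.7 0.0 6.5
    endloop
  endfacet
  facet normal 0.0000 -1.0000 0.0000
    outer loop
      vertex 0.0 0.0 0.0
      vertex 26.7 0.0 6.5
      vertex 0.0 0.0 6.5
    endloop
  endfacet
  facet normal 0.0000 1.0000 0.0000
    outer loop
      vertex 26.7 16.7 6.5
      vertex 26.7 16.7 0.0
      vertex 0.0 16.7 0.0
    endloop
  endfacet
  facet normal 0.0000 1.0000 0.0000
    outer loop
      vertex 0.0 16.7 6.5
      vertex 26.7 16.7 6.5
      vertex 0.0 16.7 0.0
    endloop
  endfacet
  facet normal -1.0000 0.0000 0.0000
    outer loop
      vertex 0.0 16.7 6.5
      vertex 0.0 16.7 0.0
      vertex 0.0 0.0 0.0
    endloop
  endfacet
  facet normal -1.0000 0.0000 0.0000
    outer loop
      vertex 0.0 0.0 6.5
      vertex 0.0 16.7 6.5
      vertex 0.0 0.0 0.0
    endloop
  endfacet
  facet normal 1.0000 0.0000 0.0000
    outer loop
      vertex 26.7 0.0 0.0
      vertex 26.7 16.7 0.0
      vertex 26.7 16.7 6.5
    endloop
  endfacet
  facet normal 1.0000 0.0000 0.0000
    outer loop
      vertex 26.7 0.0 0.0
      vertex 26.7 16.7 6.5
      vertex 26.7 0.0 6.5
    endloop
  endfacet
endsolid part

The G0 Z moves step by Δz≈1.3 mm. Every layer's G1 loop is the same polygon, so the solid is a straight extrusion of it from z=0 to z≈6.5. Closing with flat bottom and top caps and triangulating gives 12 facets — a rectangular box, roughly 26.7 × 16.7 mm footprint and 6.5 mm tall.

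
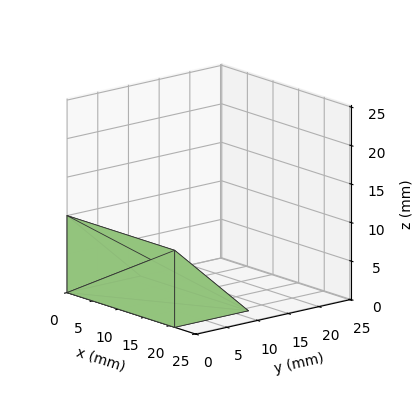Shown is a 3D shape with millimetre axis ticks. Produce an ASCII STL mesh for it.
Reading the render: the shape is a wedge (ramp): 21 × 12 mm base, rising to 10 mm along the y=0 edge and sloping linearly to z=0 at y=12 (dimensions read to the nearest mm from the axis ticks). For the STL, each face is triangulated and given an outward normal.

solid part
  facet normal 0.0000 0.0000 -1.0000
    outer loop
      vertex 21.00 12.00 0.00
      vertex 21.00 0.00 0.00
      vertex 0.00 0.00 0.00
    endloop
  endfacet
  facet normal 0.0000 0.0000 -1.0000
    outer loop
      vertex 0.00 12.00 0.00
      vertex 21.00 12.00 0.00
      vertex 0.00 0.00 0.00
    endloop
  endfacet
  facet normal 0.0000 -1.0000 0.0000
    outer loop
      vertex 0.00 0.00 0.00
      vertex 21.00 0.00 0.00
      vertex 21.00 0.00 10.00
    endloop
  endfacet
  facet normal 0.0000 -1.0000 0.0000
    outer loop
      vertex 0.00 0.00 0.00
      vertex 21.00 0.00 10.00
      vertex 0.00 0.00 10.00
    endloop
  endfacet
  facet normal 0.0000 0.6402 0.7682
    outer loop
      vertex 0.00 0.00 10.00
      vertex 21.00 0.00 10.00
      vertex 21.00 12.00 0.00
    endloop
  endfacet
  facet normal 0.0000 0.6402 0.7682
    outer loop
      vertex 0.00 0.00 10.00
      vertex 21.00 12.00 0.00
      vertex 0.00 12.00 0.00
    endloop
  endfacet
  facet normal -1.0000 0.0000 0.0000
    outer loop
      vertex 0.00 0.00 10.00
      vertex 0.00 12.00 0.00
      vertex 0.00 0.00 0.00
    endloop
  endfacet
  facet normal 1.0000 0.0000 0.0000
    outer loop
      vertex 21.00 0.00 0.00
      vertex 21.00 12.00 0.00
      vertex 21.00 0.00 10.00
    endloop
  endfacet
endsolid part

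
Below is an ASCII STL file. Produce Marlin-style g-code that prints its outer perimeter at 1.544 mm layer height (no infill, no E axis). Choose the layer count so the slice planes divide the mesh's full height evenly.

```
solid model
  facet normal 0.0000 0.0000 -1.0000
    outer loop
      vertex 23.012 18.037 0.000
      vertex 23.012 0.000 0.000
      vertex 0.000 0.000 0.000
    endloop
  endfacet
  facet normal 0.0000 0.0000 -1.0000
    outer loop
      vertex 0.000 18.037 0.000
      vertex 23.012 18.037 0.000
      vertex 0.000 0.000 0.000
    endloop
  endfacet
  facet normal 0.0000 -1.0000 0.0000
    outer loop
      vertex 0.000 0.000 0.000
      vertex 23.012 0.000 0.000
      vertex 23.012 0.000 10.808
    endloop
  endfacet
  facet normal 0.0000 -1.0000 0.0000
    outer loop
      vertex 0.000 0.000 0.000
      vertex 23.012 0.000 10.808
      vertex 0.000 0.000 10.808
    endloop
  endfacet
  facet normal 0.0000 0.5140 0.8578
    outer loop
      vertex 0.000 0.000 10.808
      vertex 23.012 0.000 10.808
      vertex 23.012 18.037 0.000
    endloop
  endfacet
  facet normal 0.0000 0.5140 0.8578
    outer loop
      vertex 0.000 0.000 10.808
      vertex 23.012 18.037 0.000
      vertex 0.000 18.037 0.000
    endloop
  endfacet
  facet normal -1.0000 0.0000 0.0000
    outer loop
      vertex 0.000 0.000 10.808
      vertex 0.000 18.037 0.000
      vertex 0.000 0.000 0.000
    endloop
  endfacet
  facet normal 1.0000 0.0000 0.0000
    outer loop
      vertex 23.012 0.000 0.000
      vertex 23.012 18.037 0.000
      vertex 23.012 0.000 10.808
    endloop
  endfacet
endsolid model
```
; perimeter-only toolpath
G21 ; units = mm
G90 ; absolute positioning
G28 ; home
; layer 1
G0 Z1.544
G0 X0.000 Y0.000
G1 X23.012 Y0.000
G1 X23.012 Y15.460
G1 X0.000 Y15.460
G1 X0.000 Y0.000
; layer 2
G0 Z3.088
G0 X0.000 Y0.000
G1 X23.012 Y0.000
G1 X23.012 Y12.884
G1 X0.000 Y12.884
G1 X0.000 Y0.000
; layer 3
G0 Z4.632
G0 X0.000 Y0.000
G1 X23.012 Y0.000
G1 X23.012 Y10.307
G1 X0.000 Y10.307
G1 X0.000 Y0.000
; layer 4
G0 Z6.176
G0 X0.000 Y0.000
G1 X23.012 Y0.000
G1 X23.012 Y7.730
G1 X0.000 Y7.730
G1 X0.000 Y0.000
; layer 5
G0 Z7.720
G0 X0.000 Y0.000
G1 X23.012 Y0.000
G1 X23.012 Y5.153
G1 X0.000 Y5.153
G1 X0.000 Y0.000
; layer 6
G0 Z9.264
G0 X0.000 Y0.000
G1 X23.012 Y0.000
G1 X23.012 Y2.577
G1 X0.000 Y2.577
G1 X0.000 Y0.000
M2 ; end

The solid is a wedge (ramp): 23 × 18 mm base, rising to 10.8 mm along the y=0 edge and sloping linearly to z=0 at y=18. Slicing at Δz = 1.544 mm — 7 equal slices spanning the solid's height, so layer i sits at z = i·h/7 — gives 6 non-empty perimeters. Each is a 4-segment closed polygon; G0 lifts to the layer z and rapids to the start vertex, then G1 traces the edges. The cross-section shrinks linearly with z (the slice at the apex is degenerate and omitted).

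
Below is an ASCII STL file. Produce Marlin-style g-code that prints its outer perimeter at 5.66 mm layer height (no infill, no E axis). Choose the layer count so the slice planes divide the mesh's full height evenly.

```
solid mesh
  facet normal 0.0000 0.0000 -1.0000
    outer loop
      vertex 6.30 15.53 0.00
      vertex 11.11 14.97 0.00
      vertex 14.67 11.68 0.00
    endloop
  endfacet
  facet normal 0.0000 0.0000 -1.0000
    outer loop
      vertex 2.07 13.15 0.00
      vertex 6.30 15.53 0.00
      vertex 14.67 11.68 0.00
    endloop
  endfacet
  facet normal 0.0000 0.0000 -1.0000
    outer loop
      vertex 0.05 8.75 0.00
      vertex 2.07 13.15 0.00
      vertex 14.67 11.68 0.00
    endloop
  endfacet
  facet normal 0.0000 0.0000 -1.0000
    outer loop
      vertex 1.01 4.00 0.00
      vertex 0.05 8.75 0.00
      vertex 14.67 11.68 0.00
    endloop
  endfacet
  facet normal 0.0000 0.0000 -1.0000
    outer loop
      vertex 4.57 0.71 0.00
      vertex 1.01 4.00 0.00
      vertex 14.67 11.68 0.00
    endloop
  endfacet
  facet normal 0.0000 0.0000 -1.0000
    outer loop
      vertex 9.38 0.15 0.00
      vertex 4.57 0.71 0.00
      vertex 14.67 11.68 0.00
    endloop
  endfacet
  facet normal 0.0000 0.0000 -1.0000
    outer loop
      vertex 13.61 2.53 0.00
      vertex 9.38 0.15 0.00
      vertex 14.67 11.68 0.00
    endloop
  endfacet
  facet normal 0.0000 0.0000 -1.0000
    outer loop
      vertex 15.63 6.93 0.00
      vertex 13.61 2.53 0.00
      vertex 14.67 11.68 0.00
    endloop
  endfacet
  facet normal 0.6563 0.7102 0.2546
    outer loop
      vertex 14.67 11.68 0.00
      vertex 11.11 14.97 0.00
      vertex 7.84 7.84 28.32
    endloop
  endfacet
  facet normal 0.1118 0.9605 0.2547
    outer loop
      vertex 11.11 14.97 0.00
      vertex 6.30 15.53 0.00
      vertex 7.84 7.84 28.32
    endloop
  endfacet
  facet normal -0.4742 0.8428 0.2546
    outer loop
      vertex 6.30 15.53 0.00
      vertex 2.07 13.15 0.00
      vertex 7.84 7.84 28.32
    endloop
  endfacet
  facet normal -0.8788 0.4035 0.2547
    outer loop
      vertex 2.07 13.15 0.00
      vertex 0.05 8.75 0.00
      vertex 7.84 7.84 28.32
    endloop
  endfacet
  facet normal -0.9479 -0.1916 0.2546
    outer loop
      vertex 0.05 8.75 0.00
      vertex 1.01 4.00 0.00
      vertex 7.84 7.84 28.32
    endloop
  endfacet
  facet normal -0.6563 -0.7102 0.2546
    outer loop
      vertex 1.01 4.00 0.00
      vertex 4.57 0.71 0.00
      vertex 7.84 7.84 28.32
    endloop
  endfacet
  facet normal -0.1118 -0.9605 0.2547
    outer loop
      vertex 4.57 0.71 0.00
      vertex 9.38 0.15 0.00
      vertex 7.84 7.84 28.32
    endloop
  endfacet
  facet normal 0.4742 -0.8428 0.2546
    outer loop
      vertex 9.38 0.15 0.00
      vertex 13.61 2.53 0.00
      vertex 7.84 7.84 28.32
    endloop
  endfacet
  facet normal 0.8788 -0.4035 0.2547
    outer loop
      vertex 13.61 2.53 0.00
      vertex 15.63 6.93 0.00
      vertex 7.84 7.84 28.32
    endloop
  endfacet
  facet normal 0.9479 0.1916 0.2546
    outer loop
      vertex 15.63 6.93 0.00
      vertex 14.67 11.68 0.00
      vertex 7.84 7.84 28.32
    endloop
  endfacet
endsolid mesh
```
; perimeter-only toolpath
G21 ; units = mm
G90 ; absolute positioning
G28 ; home
; layer 1
G0 Z5.66
G0 X13.30 Y10.91
G1 X10.46 Y13.54
G1 X6.61 Y13.99
G1 X3.22 Y12.09
G1 X1.61 Y8.57
G1 X2.38 Y4.77
G1 X5.22 Y2.14
G1 X9.07 Y1.69
G1 X12.46 Y3.59
G1 X14.07 Y7.11
G1 X13.30 Y10.91
; layer 2
G0 Z11.33
G0 X11.94 Y10.14
G1 X9.80 Y12.12
G1 X6.92 Y12.45
G1 X4.38 Y11.03
G1 X3.17 Y8.39
G1 X3.74 Y5.54
G1 X5.88 Y3.56
G1 X8.76 Y3.23
G1 X11.30 Y4.65
G1 X12.51 Y7.29
G1 X11.94 Y10.14
; layer 3
G0 Z16.99
G0 X10.57 Y9.38
G1 X9.15 Y10.69
G1 X7.22 Y10.92
G1 X5.53 Y9.96
G1 X4.72 Y8.20
G1 X5.11 Y6.30
G1 X6.53 Y4.99
G1 X8.46 Y4.76
G1 X10.15 Y5.72
G1 X10.96 Y7.48
G1 X10.57 Y9.38
; layer 4
G0 Z22.66
G0 X9.21 Y8.61
G1 X8.49 Y9.27
G1 X7.53 Y9.38
G1 X6.69 Y8.90
G1 X6.28 Y8.02
G1 X6.47 Y7.07
G1 X7.19 Y6.41
G1 X8.15 Y6.30
G1 X8.99 Y6.78
G1 X9.40 Y7.66
G1 X9.21 Y8.61
M2 ; end

The solid is a regular 10-sided pyramid, base circumscribed radius ≈ 7.84 mm, apex at z ≈ 28.3 mm. Slicing at Δz = 5.66 mm — 5 equal slices spanning the solid's height, so layer i sits at z = i·h/5 — gives 4 non-empty perimeters. Each is a 10-segment closed polygon; G0 lifts to the layer z and rapids to the start vertex, then G1 traces the edges. The cross-section shrinks linearly with z (the slice at the apex is degenerate and omitted).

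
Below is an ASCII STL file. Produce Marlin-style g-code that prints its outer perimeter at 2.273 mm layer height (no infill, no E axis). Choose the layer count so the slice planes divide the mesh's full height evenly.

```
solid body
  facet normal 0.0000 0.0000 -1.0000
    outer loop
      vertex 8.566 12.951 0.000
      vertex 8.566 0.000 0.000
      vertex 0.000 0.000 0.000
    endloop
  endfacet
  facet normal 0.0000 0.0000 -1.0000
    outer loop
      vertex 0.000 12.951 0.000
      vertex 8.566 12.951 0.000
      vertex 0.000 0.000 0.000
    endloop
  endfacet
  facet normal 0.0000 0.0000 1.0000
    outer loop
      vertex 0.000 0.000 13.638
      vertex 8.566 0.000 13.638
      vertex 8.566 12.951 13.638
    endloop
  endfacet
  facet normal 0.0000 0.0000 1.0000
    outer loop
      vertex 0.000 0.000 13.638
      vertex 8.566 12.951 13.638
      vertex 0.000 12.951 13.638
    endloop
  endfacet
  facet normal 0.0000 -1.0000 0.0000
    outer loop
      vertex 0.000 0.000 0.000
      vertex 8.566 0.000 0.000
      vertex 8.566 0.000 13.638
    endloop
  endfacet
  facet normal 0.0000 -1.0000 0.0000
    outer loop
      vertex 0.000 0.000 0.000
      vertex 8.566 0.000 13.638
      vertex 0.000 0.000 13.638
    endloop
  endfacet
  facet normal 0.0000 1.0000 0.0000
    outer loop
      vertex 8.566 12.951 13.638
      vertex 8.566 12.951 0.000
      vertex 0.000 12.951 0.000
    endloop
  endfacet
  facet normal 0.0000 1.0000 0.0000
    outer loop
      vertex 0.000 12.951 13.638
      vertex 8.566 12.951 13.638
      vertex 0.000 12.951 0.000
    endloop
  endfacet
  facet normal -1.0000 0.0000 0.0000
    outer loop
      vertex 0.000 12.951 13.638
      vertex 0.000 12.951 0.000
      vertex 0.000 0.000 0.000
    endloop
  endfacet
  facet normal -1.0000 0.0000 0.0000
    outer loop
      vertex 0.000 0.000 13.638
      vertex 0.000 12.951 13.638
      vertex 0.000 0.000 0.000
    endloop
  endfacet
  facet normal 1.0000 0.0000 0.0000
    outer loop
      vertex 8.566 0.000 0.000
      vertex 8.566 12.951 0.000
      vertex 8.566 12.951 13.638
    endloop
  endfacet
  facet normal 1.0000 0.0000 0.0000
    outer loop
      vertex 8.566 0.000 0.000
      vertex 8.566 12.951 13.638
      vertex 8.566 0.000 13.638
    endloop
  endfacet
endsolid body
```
; perimeter-only toolpath
G21 ; units = mm
G90 ; absolute positioning
G28 ; home
; layer 1
G0 Z2.273
G0 X0.000 Y0.000
G1 X8.566 Y0.000
G1 X8.566 Y12.951
G1 X0.000 Y12.951
G1 X0.000 Y0.000
; layer 2
G0 Z4.546
G0 X0.000 Y0.000
G1 X8.566 Y0.000
G1 X8.566 Y12.951
G1 X0.000 Y12.951
G1 X0.000 Y0.000
; layer 3
G0 Z6.819
G0 X0.000 Y0.000
G1 X8.566 Y0.000
G1 X8.566 Y12.951
G1 X0.000 Y12.951
G1 X0.000 Y0.000
; layer 4
G0 Z9.092
G0 X0.000 Y0.000
G1 X8.566 Y0.000
G1 X8.566 Y12.951
G1 X0.000 Y12.951
G1 X0.000 Y0.000
; layer 5
G0 Z11.365
G0 X0.000 Y0.000
G1 X8.566 Y0.000
G1 X8.566 Y12.951
G1 X0.000 Y12.951
G1 X0.000 Y0.000
; layer 6
G0 Z13.638
G0 X0.000 Y0.000
G1 X8.566 Y0.000
G1 X8.566 Y12.951
G1 X0.000 Y12.951
G1 X0.000 Y0.000
M2 ; end

The solid is a rectangular box, roughly 8.57 × 13 mm footprint and 13.6 mm tall. Slicing at Δz = 2.273 mm — 6 equal slices spanning the solid's height, so layer i sits at z = i·h/6 — gives 6 non-empty perimeters. Each is a 4-segment closed polygon; G0 lifts to the layer z and rapids to the start vertex, then G1 traces the edges.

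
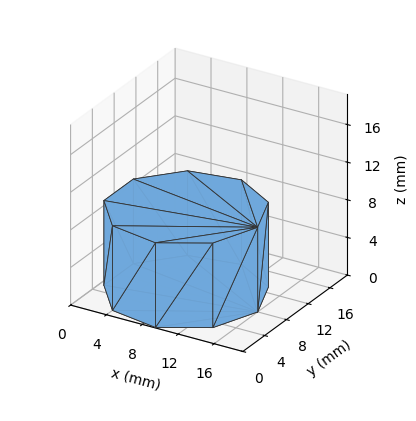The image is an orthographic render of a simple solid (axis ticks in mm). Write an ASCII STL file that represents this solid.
Reading the render: the shape is a regular 9-sided prism (a cylinder approximated with 9 flat sides), circumscribed radius ≈ 8 mm, height ≈ 9 mm (dimensions read to the nearest mm from the axis ticks). For the STL, each face is triangulated and given an outward normal.

solid part
  facet normal 0.0000 0.0000 -1.0000
    outer loop
      vertex 9.4 15.9 0.0
      vertex 14.1 13.1 0.0
      vertex 16.0 8.0 0.0
    endloop
  endfacet
  facet normal 0.0000 0.0000 -1.0000
    outer loop
      vertex 4.0 14.9 0.0
      vertex 9.4 15.9 0.0
      vertex 16.0 8.0 0.0
    endloop
  endfacet
  facet normal 0.0000 0.0000 -1.0000
    outer loop
      vertex 0.5 10.7 0.0
      vertex 4.0 14.9 0.0
      vertex 16.0 8.0 0.0
    endloop
  endfacet
  facet normal 0.0000 0.0000 -1.0000
    outer loop
      vertex 0.5 5.3 0.0
      vertex 0.5 10.7 0.0
      vertex 16.0 8.0 0.0
    endloop
  endfacet
  facet normal 0.0000 0.0000 -1.0000
    outer loop
      vertex 4.0 1.1 0.0
      vertex 0.5 5.3 0.0
      vertex 16.0 8.0 0.0
    endloop
  endfacet
  facet normal 0.0000 0.0000 -1.0000
    outer loop
      vertex 9.4 0.1 0.0
      vertex 4.0 1.1 0.0
      vertex 16.0 8.0 0.0
    endloop
  endfacet
  facet normal 0.0000 0.0000 -1.0000
    outer loop
      vertex 14.1 2.9 0.0
      vertex 9.4 0.1 0.0
      vertex 16.0 8.0 0.0
    endloop
  endfacet
  facet normal 0.0000 0.0000 1.0000
    outer loop
      vertex 16.0 8.0 9.0
      vertex 14.1 13.1 9.0
      vertex 9.4 15.9 9.0
    endloop
  endfacet
  facet normal 0.0000 0.0000 1.0000
    outer loop
      vertex 16.0 8.0 9.0
      vertex 9.4 15.9 9.0
      vertex 4.0 14.9 9.0
    endloop
  endfacet
  facet normal 0.0000 0.0000 1.0000
    outer loop
      vertex 16.0 8.0 9.0
      vertex 4.0 14.9 9.0
      vertex 0.5 10.7 9.0
    endloop
  endfacet
  facet normal 0.0000 0.0000 1.0000
    outer loop
      vertex 16.0 8.0 9.0
      vertex 0.5 10.7 9.0
      vertex 0.5 5.3 9.0
    endloop
  endfacet
  facet normal 0.0000 0.0000 1.0000
    outer loop
      vertex 16.0 8.0 9.0
      vertex 0.5 5.3 9.0
      vertex 4.0 1.1 9.0
    endloop
  endfacet
  facet normal 0.0000 0.0000 1.0000
    outer loop
      vertex 16.0 8.0 9.0
      vertex 4.0 1.1 9.0
      vertex 9.4 0.1 9.0
    endloop
  endfacet
  facet normal 0.0000 0.0000 1.0000
    outer loop
      vertex 16.0 8.0 9.0
      vertex 9.4 0.1 9.0
      vertex 14.1 2.9 9.0
    endloop
  endfacet
  facet normal 0.9371 0.3491 0.0000
    outer loop
      vertex 16.0 8.0 0.0
      vertex 14.1 13.1 0.0
      vertex 14.1 13.1 9.0
    endloop
  endfacet
  facet normal 0.9371 0.3491 0.0000
    outer loop
      vertex 16.0 8.0 0.0
      vertex 14.1 13.1 9.0
      vertex 16.0 8.0 9.0
    endloop
  endfacet
  facet normal 0.5118 0.8591 0.0000
    outer loop
      vertex 14.1 13.1 0.0
      vertex 9.4 15.9 0.0
      vertex 9.4 15.9 9.0
    endloop
  endfacet
  facet normal 0.5118 0.8591 0.0000
    outer loop
      vertex 14.1 13.1 0.0
      vertex 9.4 15.9 9.0
      vertex 14.1 13.1 9.0
    endloop
  endfacet
  facet normal -0.1821 0.9833 0.0000
    outer loop
      vertex 9.4 15.9 0.0
      vertex 4.0 14.9 0.0
      vertex 4.0 14.9 9.0
    endloop
  endfacet
  facet normal -0.1821 0.9833 0.0000
    outer loop
      vertex 9.4 15.9 0.0
      vertex 4.0 14.9 9.0
      vertex 9.4 15.9 9.0
    endloop
  endfacet
  facet normal -0.7682 0.6402 0.0000
    outer loop
      vertex 4.0 14.9 0.0
      vertex 0.5 10.7 0.0
      vertex 0.5 10.7 9.0
    endloop
  endfacet
  facet normal -0.7682 0.6402 0.0000
    outer loop
      vertex 4.0 14.9 0.0
      vertex 0.5 10.7 9.0
      vertex 4.0 14.9 9.0
    endloop
  endfacet
  facet normal -1.0000 0.0000 0.0000
    outer loop
      vertex 0.5 10.7 0.0
      vertex 0.5 5.3 0.0
      vertex 0.5 5.3 9.0
    endloop
  endfacet
  facet normal -1.0000 0.0000 0.0000
    outer loop
      vertex 0.5 10.7 0.0
      vertex 0.5 5.3 9.0
      vertex 0.5 10.7 9.0
    endloop
  endfacet
  facet normal -0.7682 -0.6402 0.0000
    outer loop
      vertex 0.5 5.3 0.0
      vertex 4.0 1.1 0.0
      vertex 4.0 1.1 9.0
    endloop
  endfacet
  facet normal -0.7682 -0.6402 0.0000
    outer loop
      vertex 0.5 5.3 0.0
      vertex 4.0 1.1 9.0
      vertex 0.5 5.3 9.0
    endloop
  endfacet
  facet normal -0.1821 -0.9833 0.0000
    outer loop
      vertex 4.0 1.1 0.0
      vertex 9.4 0.1 0.0
      vertex 9.4 0.1 9.0
    endloop
  endfacet
  facet normal -0.1821 -0.9833 0.0000
    outer loop
      vertex 4.0 1.1 0.0
      vertex 9.4 0.1 9.0
      vertex 4.0 1.1 9.0
    endloop
  endfacet
  facet normal 0.5118 -0.8591 0.0000
    outer loop
      vertex 9.4 0.1 0.0
      vertex 14.1 2.9 0.0
      vertex 14.1 2.9 9.0
    endloop
  endfacet
  facet normal 0.5118 -0.8591 0.0000
    outer loop
      vertex 9.4 0.1 0.0
      vertex 14.1 2.9 9.0
      vertex 9.4 0.1 9.0
    endloop
  endfacet
  facet normal 0.9371 -0.3491 0.0000
    outer loop
      vertex 14.1 2.9 0.0
      vertex 16.0 8.0 0.0
      vertex 16.0 8.0 9.0
    endloop
  endfacet
  facet normal 0.9371 -0.3491 0.0000
    outer loop
      vertex 14.1 2.9 0.0
      vertex 16.0 8.0 9.0
      vertex 14.1 2.9 9.0
    endloop
  endfacet
endsolid part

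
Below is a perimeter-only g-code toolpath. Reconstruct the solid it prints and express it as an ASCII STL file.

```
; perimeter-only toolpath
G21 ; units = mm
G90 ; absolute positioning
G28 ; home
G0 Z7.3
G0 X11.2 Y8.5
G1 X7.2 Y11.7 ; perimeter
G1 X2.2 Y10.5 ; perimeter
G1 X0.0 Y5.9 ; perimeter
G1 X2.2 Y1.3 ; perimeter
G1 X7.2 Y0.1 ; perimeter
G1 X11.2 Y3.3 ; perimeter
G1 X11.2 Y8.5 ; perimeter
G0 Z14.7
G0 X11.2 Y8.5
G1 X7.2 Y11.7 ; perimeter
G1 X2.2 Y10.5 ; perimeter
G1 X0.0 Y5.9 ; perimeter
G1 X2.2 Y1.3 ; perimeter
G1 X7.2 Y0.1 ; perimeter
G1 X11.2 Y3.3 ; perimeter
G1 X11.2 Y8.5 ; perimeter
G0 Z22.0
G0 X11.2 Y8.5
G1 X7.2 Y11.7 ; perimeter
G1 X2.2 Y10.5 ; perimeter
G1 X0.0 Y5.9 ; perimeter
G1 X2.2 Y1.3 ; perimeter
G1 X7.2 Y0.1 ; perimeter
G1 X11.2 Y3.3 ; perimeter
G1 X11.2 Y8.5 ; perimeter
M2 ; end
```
solid part
  facet normal 0.0000 0.0000 -1.0000
    outer loop
      vertex 2.2 10.5 0.0
      vertex 7.2 11.7 0.0
      vertex 11.2 8.5 0.0
    endloop
  endfacet
  facet normal 0.0000 0.0000 -1.0000
    outer loop
      vertex 0.0 5.9 0.0
      vertex 2.2 10.5 0.0
      vertex 11.2 8.5 0.0
    endloop
  endfacet
  facet normal 0.0000 0.0000 -1.0000
    outer loop
      vertex 2.2 1.3 0.0
      vertex 0.0 5.9 0.0
      vertex 11.2 8.5 0.0
    endloop
  endfacet
  facet normal 0.0000 0.0000 -1.0000
    outer loop
      vertex 7.2 0.1 0.0
      vertex 2.2 1.3 0.0
      vertex 11.2 8.5 0.0
    endloop
  endfacet
  facet normal 0.0000 0.0000 -1.0000
    outer loop
      vertex 11.2 3.3 0.0
      vertex 7.2 0.1 0.0
      vertex 11.2 8.5 0.0
    endloop
  endfacet
  facet normal 0.0000 0.0000 1.0000
    outer loop
      vertex 11.2 8.5 22.0
      vertex 7.2 11.7 22.0
      vertex 2.2 10.5 22.0
    endloop
  endfacet
  facet normal 0.0000 0.0000 1.0000
    outer loop
      vertex 11.2 8.5 22.0
      vertex 2.2 10.5 22.0
      vertex 0.0 5.9 22.0
    endloop
  endfacet
  facet normal 0.0000 0.0000 1.0000
    outer loop
      vertex 11.2 8.5 22.0
      vertex 0.0 5.9 22.0
      vertex 2.2 1.3 22.0
    endloop
  endfacet
  facet normal 0.0000 0.0000 1.0000
    outer loop
      vertex 11.2 8.5 22.0
      vertex 2.2 1.3 22.0
      vertex 7.2 0.1 22.0
    endloop
  endfacet
  facet normal 0.0000 0.0000 1.0000
    outer loop
      vertex 11.2 8.5 22.0
      vertex 7.2 0.1 22.0
      vertex 11.2 3.3 22.0
    endloop
  endfacet
  facet normal 0.6247 0.7809 0.0000
    outer loop
      vertex 11.2 8.5 0.0
      vertex 7.2 11.7 0.0
      vertex 7.2 11.7 22.0
    endloop
  endfacet
  facet normal 0.6247 0.7809 0.0000
    outer loop
      vertex 11.2 8.5 0.0
      vertex 7.2 11.7 22.0
      vertex 11.2 8.5 22.0
    endloop
  endfacet
  facet normal -0.2334 0.9724 0.0000
    outer loop
      vertex 7.2 11.7 0.0
      vertex 2.2 10.5 0.0
      vertex 2.2 10.5 22.0
    endloop
  endfacet
  facet normal -0.2334 0.9724 0.0000
    outer loop
      vertex 7.2 11.7 0.0
      vertex 2.2 10.5 22.0
      vertex 7.2 11.7 22.0
    endloop
  endfacet
  facet normal -0.9021 0.4315 0.0000
    outer loop
      vertex 2.2 10.5 0.0
      vertex 0.0 5.9 0.0
      vertex 0.0 5.9 22.0
    endloop
  endfacet
  facet normal -0.9021 0.4315 0.0000
    outer loop
      vertex 2.2 10.5 0.0
      vertex 0.0 5.9 22.0
      vertex 2.2 10.5 22.0
    endloop
  endfacet
  facet normal -0.9021 -0.4315 0.0000
    outer loop
      vertex 0.0 5.9 0.0
      vertex 2.2 1.3 0.0
      vertex 2.2 1.3 22.0
    endloop
  endfacet
  facet normal -0.9021 -0.4315 0.0000
    outer loop
      vertex 0.0 5.9 0.0
      vertex 2.2 1.3 22.0
      vertex 0.0 5.9 22.0
    endloop
  endfacet
  facet normal -0.2334 -0.9724 0.0000
    outer loop
      vertex 2.2 1.3 0.0
      vertex 7.2 0.1 0.0
      vertex 7.2 0.1 22.0
    endloop
  endfacet
  facet normal -0.2334 -0.9724 0.0000
    outer loop
      vertex 2.2 1.3 0.0
      vertex 7.2 0.1 22.0
      vertex 2.2 1.3 22.0
    endloop
  endfacet
  facet normal 0.6247 -0.7809 0.0000
    outer loop
      vertex 7.2 0.1 0.0
      vertex 11.2 3.3 0.0
      vertex 11.2 3.3 22.0
    endloop
  endfacet
  facet normal 0.6247 -0.7809 0.0000
    outer loop
      vertex 7.2 0.1 0.0
      vertex 11.2 3.3 22.0
      vertex 7.2 0.1 22.0
    endloop
  endfacet
  facet normal 1.0000 0.0000 0.0000
    outer loop
      vertex 11.2 3.3 0.0
      vertex 11.2 8.5 0.0
      vertex 11.2 8.5 22.0
    endloop
  endfacet
  facet normal 1.0000 0.0000 0.0000
    outer loop
      vertex 11.2 3.3 0.0
      vertex 11.2 8.5 22.0
      vertex 11.2 3.3 22.0
    endloop
  endfacet
endsolid part

The G0 Z moves step by Δz≈7.3 mm. Every layer's G1 loop is the same polygon, so the solid is a straight extrusion of it from z=0 to z≈22. Closing with flat bottom and top caps and triangulating gives 24 facets — a regular 7-sided prism (a cylinder approximated with 7 flat sides), circumscribed radius ≈ 5.9 mm, height ≈ 22 mm.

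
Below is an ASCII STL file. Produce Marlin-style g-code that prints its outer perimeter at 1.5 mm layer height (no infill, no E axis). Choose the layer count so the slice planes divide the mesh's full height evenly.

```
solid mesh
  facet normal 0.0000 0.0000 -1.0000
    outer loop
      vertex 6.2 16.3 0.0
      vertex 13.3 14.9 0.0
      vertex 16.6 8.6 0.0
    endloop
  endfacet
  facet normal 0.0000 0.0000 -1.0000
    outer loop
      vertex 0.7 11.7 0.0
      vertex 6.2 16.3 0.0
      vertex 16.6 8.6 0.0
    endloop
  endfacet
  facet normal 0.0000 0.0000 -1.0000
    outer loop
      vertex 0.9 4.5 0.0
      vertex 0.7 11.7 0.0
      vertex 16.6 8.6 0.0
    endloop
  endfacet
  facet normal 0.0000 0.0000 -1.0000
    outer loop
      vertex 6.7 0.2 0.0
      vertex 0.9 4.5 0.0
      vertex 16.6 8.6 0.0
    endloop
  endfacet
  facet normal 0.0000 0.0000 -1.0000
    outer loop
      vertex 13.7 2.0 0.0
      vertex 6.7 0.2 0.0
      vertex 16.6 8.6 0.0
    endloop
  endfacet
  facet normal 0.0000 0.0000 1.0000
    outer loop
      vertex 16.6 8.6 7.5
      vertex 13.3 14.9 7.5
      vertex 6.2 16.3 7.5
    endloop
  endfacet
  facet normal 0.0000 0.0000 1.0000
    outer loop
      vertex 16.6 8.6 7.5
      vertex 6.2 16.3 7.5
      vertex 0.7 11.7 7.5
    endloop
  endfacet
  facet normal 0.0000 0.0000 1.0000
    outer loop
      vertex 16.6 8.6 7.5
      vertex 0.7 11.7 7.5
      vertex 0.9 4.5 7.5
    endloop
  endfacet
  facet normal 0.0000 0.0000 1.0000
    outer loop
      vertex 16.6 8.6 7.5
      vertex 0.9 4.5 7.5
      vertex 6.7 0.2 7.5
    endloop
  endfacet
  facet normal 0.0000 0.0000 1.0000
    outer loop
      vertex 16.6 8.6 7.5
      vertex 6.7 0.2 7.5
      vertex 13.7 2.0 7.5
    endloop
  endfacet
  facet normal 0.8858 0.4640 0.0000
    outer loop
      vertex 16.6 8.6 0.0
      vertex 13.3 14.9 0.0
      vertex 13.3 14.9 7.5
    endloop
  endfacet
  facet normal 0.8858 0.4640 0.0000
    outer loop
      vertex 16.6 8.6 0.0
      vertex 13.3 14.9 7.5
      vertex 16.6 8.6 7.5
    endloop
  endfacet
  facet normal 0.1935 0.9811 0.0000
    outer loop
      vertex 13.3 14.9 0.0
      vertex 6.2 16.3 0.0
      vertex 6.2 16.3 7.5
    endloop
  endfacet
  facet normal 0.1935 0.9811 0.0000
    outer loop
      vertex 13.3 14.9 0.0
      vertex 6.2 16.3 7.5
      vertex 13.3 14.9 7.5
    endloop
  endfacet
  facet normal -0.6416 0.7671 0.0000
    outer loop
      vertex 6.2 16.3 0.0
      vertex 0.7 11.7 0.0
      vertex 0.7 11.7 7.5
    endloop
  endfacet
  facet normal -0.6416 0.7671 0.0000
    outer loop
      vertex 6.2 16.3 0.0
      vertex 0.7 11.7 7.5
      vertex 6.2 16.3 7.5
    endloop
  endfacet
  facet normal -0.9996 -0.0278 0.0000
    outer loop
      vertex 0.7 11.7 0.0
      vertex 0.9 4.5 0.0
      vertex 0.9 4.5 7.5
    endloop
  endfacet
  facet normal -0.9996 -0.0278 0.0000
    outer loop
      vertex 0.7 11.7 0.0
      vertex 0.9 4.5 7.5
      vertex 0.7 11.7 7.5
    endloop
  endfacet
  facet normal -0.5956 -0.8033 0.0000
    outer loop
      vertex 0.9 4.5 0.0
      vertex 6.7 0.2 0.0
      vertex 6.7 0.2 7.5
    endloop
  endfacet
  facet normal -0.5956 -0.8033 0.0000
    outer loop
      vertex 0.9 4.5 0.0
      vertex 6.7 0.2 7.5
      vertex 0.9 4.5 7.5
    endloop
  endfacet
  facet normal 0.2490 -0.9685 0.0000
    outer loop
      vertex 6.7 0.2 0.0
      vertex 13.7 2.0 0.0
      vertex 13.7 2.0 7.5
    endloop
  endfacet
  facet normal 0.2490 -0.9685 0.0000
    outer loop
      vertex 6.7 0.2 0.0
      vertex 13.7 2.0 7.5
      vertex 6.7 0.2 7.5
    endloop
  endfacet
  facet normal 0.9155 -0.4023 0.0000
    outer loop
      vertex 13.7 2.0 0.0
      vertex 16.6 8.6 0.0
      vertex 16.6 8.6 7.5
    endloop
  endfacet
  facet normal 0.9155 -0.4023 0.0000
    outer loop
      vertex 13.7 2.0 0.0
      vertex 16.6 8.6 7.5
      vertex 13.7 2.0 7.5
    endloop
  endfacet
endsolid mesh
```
; perimeter-only toolpath
G21 ; units = mm
G90 ; absolute positioning
G28 ; home
; layer 1
G0 Z1.5
G0 X16.6 Y8.6
G1 X13.3 Y14.9
G1 X6.2 Y16.3
G1 X0.7 Y11.7
G1 X0.9 Y4.5
G1 X6.7 Y0.2
G1 X13.7 Y2.0
G1 X16.6 Y8.6
; layer 2
G0 Z3.0
G0 X16.6 Y8.6
G1 X13.3 Y14.9
G1 X6.2 Y16.3
G1 X0.7 Y11.7
G1 X0.9 Y4.5
G1 X6.7 Y0.2
G1 X13.7 Y2.0
G1 X16.6 Y8.6
; layer 3
G0 Z4.5
G0 X16.6 Y8.6
G1 X13.3 Y14.9
G1 X6.2 Y16.3
G1 X0.7 Y11.7
G1 X0.9 Y4.5
G1 X6.7 Y0.2
G1 X13.7 Y2.0
G1 X16.6 Y8.6
; layer 4
G0 Z6.0
G0 X16.6 Y8.6
G1 X13.3 Y14.9
G1 X6.2 Y16.3
G1 X0.7 Y11.7
G1 X0.9 Y4.5
G1 X6.7 Y0.2
G1 X13.7 Y2.0
G1 X16.6 Y8.6
; layer 5
G0 Z7.5
G0 X16.6 Y8.6
G1 X13.3 Y14.9
G1 X6.2 Y16.3
G1 X0.7 Y11.7
G1 X0.9 Y4.5
G1 X6.7 Y0.2
G1 X13.7 Y2.0
G1 X16.6 Y8.6
M2 ; end

The solid is a regular 7-sided prism (a cylinder approximated with 7 flat sides), circumscribed radius ≈ 8.3 mm, height ≈ 7.5 mm. Slicing at Δz = 1.5 mm — 5 equal slices spanning the solid's height, so layer i sits at z = i·h/5 — gives 5 non-empty perimeters. Each is a 7-segment closed polygon; G0 lifts to the layer z and rapids to the start vertex, then G1 traces the edges.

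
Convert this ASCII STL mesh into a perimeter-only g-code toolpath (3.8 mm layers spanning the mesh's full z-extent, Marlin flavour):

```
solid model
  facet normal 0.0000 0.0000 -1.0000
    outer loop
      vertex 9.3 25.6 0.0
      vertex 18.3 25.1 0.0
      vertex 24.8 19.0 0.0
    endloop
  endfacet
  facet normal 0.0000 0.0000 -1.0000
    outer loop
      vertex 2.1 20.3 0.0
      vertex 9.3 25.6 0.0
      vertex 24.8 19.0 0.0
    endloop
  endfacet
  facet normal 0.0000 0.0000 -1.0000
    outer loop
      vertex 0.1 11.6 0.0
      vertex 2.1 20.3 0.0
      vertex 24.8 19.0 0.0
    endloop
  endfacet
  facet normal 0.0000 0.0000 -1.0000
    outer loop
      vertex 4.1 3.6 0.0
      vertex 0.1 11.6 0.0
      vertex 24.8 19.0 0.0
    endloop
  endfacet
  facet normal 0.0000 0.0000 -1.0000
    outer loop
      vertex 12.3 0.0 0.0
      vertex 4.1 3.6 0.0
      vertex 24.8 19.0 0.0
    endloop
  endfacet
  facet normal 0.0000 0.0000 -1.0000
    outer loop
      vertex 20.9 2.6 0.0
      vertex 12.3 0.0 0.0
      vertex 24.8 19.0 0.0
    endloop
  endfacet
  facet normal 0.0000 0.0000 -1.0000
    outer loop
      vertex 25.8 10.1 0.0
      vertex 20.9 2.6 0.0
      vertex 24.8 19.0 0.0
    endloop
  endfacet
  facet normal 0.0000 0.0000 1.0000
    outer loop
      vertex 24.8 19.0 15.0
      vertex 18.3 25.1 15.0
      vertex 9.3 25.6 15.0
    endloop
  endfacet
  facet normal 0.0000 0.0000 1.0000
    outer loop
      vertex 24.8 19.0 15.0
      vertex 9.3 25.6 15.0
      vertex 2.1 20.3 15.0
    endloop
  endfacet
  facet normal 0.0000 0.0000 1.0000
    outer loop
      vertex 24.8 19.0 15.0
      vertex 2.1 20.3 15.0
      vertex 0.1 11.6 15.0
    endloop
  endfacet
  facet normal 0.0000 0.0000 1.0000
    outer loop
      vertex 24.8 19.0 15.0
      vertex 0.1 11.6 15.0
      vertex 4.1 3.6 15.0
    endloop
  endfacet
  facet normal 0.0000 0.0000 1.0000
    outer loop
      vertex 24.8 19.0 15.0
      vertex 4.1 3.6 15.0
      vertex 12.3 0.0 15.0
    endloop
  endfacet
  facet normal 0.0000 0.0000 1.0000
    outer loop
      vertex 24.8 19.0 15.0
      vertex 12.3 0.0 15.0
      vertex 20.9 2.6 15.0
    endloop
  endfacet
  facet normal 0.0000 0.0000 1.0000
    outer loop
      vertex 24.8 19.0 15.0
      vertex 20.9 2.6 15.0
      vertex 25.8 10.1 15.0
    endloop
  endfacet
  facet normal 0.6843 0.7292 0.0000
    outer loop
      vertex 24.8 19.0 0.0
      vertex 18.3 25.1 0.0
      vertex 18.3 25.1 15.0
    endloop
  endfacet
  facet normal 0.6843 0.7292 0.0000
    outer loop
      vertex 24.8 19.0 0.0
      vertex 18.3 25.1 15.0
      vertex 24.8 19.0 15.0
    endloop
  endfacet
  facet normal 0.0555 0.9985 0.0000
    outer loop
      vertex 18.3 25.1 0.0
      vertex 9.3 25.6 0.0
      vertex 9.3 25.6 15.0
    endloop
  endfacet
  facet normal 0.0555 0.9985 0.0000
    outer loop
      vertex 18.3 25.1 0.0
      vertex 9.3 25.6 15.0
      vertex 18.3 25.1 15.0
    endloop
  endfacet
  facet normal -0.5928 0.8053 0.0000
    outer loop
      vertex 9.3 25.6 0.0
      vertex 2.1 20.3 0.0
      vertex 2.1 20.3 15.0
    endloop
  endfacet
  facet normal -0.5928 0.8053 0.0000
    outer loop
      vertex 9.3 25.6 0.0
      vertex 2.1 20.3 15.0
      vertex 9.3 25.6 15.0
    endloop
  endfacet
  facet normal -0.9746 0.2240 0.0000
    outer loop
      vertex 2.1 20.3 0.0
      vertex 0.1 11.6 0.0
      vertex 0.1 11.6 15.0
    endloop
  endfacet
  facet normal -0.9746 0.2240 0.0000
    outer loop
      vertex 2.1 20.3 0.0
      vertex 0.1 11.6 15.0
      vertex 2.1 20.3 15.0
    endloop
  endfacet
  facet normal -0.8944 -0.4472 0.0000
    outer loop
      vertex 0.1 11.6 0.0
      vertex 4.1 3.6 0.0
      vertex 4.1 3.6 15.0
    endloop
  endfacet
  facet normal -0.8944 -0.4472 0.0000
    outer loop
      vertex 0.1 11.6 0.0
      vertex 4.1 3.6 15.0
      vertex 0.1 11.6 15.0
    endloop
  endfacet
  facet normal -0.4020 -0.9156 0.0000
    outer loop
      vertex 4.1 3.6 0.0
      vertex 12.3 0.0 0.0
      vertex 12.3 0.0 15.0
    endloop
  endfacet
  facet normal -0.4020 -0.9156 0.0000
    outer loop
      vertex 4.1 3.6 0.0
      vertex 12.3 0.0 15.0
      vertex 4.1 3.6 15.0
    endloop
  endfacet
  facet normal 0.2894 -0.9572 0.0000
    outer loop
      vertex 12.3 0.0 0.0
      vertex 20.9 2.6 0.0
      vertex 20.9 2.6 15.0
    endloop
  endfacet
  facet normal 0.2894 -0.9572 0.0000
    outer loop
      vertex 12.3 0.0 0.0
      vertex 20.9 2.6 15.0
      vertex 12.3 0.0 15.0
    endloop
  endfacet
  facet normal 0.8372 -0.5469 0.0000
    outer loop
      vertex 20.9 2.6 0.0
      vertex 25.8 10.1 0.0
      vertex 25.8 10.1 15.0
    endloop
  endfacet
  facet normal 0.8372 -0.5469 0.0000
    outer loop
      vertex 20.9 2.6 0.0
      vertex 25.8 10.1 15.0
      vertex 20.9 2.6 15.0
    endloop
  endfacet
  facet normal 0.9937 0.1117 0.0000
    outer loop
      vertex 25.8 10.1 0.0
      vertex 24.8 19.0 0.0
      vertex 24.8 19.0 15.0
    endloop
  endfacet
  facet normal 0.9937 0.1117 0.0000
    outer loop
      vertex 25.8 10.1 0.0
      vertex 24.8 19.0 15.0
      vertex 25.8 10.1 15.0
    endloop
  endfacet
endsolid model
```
; perimeter-only toolpath
G21 ; units = mm
G90 ; absolute positioning
G28 ; home
; layer 1
G0 Z3.8
G0 X24.8 Y19.0
G1 X18.3 Y25.1
G1 X9.3 Y25.6
G1 X2.1 Y20.3
G1 X0.1 Y11.6
G1 X4.1 Y3.6
G1 X12.3 Y0.0
G1 X20.9 Y2.6
G1 X25.8 Y10.1
G1 X24.8 Y19.0
; layer 2
G0 Z7.5
G0 X24.8 Y19.0
G1 X18.3 Y25.1
G1 X9.3 Y25.6
G1 X2.1 Y20.3
G1 X0.1 Y11.6
G1 X4.1 Y3.6
G1 X12.3 Y0.0
G1 X20.9 Y2.6
G1 X25.8 Y10.1
G1 X24.8 Y19.0
; layer 3
G0 Z11.2
G0 X24.8 Y19.0
G1 X18.3 Y25.1
G1 X9.3 Y25.6
G1 X2.1 Y20.3
G1 X0.1 Y11.6
G1 X4.1 Y3.6
G1 X12.3 Y0.0
G1 X20.9 Y2.6
G1 X25.8 Y10.1
G1 X24.8 Y19.0
; layer 4
G0 Z15.0
G0 X24.8 Y19.0
G1 X18.3 Y25.1
G1 X9.3 Y25.6
G1 X2.1 Y20.3
G1 X0.1 Y11.6
G1 X4.1 Y3.6
G1 X12.3 Y0.0
G1 X20.9 Y2.6
G1 X25.8 Y10.1
G1 X24.8 Y19.0
M2 ; end

The solid is a regular 9-sided prism (a cylinder approximated with 9 flat sides), circumscribed radius ≈ 13.1 mm, height ≈ 15 mm. Slicing at Δz = 3.8 mm — 4 equal slices spanning the solid's height, so layer i sits at z = i·h/4 — gives 4 non-empty perimeters. Each is a 9-segment closed polygon; G0 lifts to the layer z and rapids to the start vertex, then G1 traces the edges.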